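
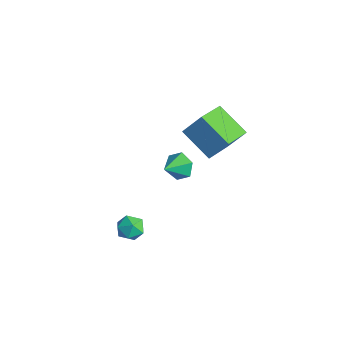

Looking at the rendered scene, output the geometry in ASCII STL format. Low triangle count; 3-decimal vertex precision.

solid 
facet normal -0.305 0.847 -0.436
outer loop
vertex -1.783 -0.172 3.494
vertex -2.239 -0.56 3.059
vertex -2.476 -0.309 3.713
endloop
endfacet
facet normal 0.300 0.007 0.954
outer loop
vertex -1.783 -0.172 3.494
vertex -2.476 -0.309 3.713
vertex -1.901 -1.5 3.541
endloop
endfacet
facet normal -0.304 0.847 -0.435
outer loop
vertex -2.476 -0.309 3.713
vertex -2.239 -0.56 3.059
vertex -2.932 -0.696 3.278
endloop
endfacet
facet normal -0.476 -0.347 0.808
outer loop
vertex -2.476 -0.309 3.713
vertex -2.932 -0.696 3.278
vertex -1.901 -1.5 3.541
endloop
endfacet
facet normal -0.304 0.848 -0.435
outer loop
vertex -2.932 -0.696 3.278
vertex -2.239 -0.56 3.059
vertex -2.695 -0.947 2.623
endloop
endfacet
facet normal -0.625 -0.778 0.072
outer loop
vertex -2.932 -0.696 3.278
vertex -2.695 -0.947 2.623
vertex -1.901 -1.5 3.541
endloop
endfacet
facet normal -0.305 0.848 -0.434
outer loop
vertex -2.695 -0.947 2.623
vertex -2.239 -0.56 3.059
vertex -2.002 -0.81 2.404
endloop
endfacet
facet normal 0.005 -0.855 -0.519
outer loop
vertex -2.695 -0.947 2.623
vertex -2.002 -0.81 2.404
vertex -1.901 -1.5 3.541
endloop
endfacet
facet normal -0.305 0.848 -0.434
outer loop
vertex -2.002 -0.81 2.404
vertex -2.239 -0.56 3.059
vertex -1.546 -0.423 2.839
endloop
endfacet
facet normal 0.781 -0.501 -0.373
outer loop
vertex -2.002 -0.81 2.404
vertex -1.546 -0.423 2.839
vertex -1.901 -1.5 3.541
endloop
endfacet
facet normal -0.306 0.847 -0.435
outer loop
vertex -1.546 -0.423 2.839
vertex -2.239 -0.56 3.059
vertex -1.783 -0.172 3.494
endloop
endfacet
facet normal 0.929 -0.070 0.363
outer loop
vertex -1.546 -0.423 2.839
vertex -1.783 -0.172 3.494
vertex -1.901 -1.5 3.541
endloop
endfacet
facet normal -0.490 0.818 -0.301
outer loop
vertex -3.921 2.419 4.614
vertex -2.463 2.941 3.657
vertex -4.395 1.731 3.516
endloop
endfacet
facet normal -0.801 -0.287 0.525
outer loop
vertex -3.537 0.299 4.043
vertex -3.921 2.419 4.614
vertex -4.395 1.731 3.516
endloop
endfacet
facet normal -0.490 0.818 -0.302
outer loop
vertex -4.395 1.731 3.516
vertex -2.463 2.941 3.657
vertex -2.937 2.252 2.559
endloop
endfacet
facet normal -0.344 -0.499 -0.796
outer loop
vertex -2.937 2.252 2.559
vertex -3.537 0.299 4.043
vertex -4.395 1.731 3.516
endloop
endfacet
facet normal 0.344 0.499 0.796
outer loop
vertex -3.921 2.419 4.614
vertex -1.605 1.509 4.184
vertex -2.463 2.941 3.657
endloop
endfacet
facet normal -0.801 -0.287 0.526
outer loop
vertex -3.063 0.988 5.141
vertex -3.921 2.419 4.614
vertex -3.537 0.299 4.043
endloop
endfacet
facet normal 0.344 0.499 0.795
outer loop
vertex -3.063 0.988 5.141
vertex -1.605 1.509 4.184
vertex -3.921 2.419 4.614
endloop
endfacet
facet normal 0.801 0.287 -0.526
outer loop
vertex -2.463 2.941 3.657
vertex -1.605 1.509 4.184
vertex -2.937 2.252 2.559
endloop
endfacet
facet normal -0.344 -0.499 -0.796
outer loop
vertex -2.079 0.821 3.086
vertex -3.537 0.299 4.043
vertex -2.937 2.252 2.559
endloop
endfacet
facet normal 0.801 0.287 -0.525
outer loop
vertex -2.937 2.252 2.559
vertex -1.605 1.509 4.184
vertex -2.079 0.821 3.086
endloop
endfacet
facet normal 0.491 -0.818 0.301
outer loop
vertex -2.079 0.821 3.086
vertex -3.063 0.988 5.141
vertex -3.537 0.299 4.043
endloop
endfacet
facet normal 0.490 -0.818 0.301
outer loop
vertex -1.605 1.509 4.184
vertex -3.063 0.988 5.141
vertex -2.079 0.821 3.086
endloop
endfacet
facet normal -0.277 0.957 0.085
outer loop
vertex -0.798 -3.127 1.12
vertex -1.367 -3.324 1.485
vertex -0.765 -3.18 1.822
endloop
endfacet
facet normal 0.434 0.899 0.047
outer loop
vertex -0.798 -3.127 1.12
vertex -0.765 -3.18 1.822
vertex -0.233 -3.416 1.425
endloop
endfacet
facet normal 0.597 0.571 -0.564
outer loop
vertex -0.798 -3.127 1.12
vertex -0.233 -3.416 1.425
vertex -0.506 -3.705 0.844
endloop
endfacet
facet normal -0.013 0.425 -0.905
outer loop
vertex -0.798 -3.127 1.12
vertex -0.506 -3.705 0.844
vertex -1.207 -3.648 0.881
endloop
endfacet
facet normal -0.553 0.665 -0.503
outer loop
vertex -0.798 -3.127 1.12
vertex -1.207 -3.648 0.881
vertex -1.367 -3.324 1.485
endloop
endfacet
facet normal 0.651 0.482 0.586
outer loop
vertex -0.233 -3.416 1.425
vertex -0.765 -3.18 1.822
vertex -0.453 -3.792 1.979
endloop
endfacet
facet normal -0.500 0.576 0.647
outer loop
vertex -0.765 -3.18 1.822
vertex -1.367 -3.324 1.485
vertex -1.154 -3.735 2.016
endloop
endfacet
facet normal -0.946 0.103 -0.306
outer loop
vertex -1.367 -3.324 1.485
vertex -1.207 -3.648 0.881
vertex -1.427 -4.024 1.435
endloop
endfacet
facet normal -0.073 -0.283 -0.956
outer loop
vertex -1.207 -3.648 0.881
vertex -0.506 -3.705 0.844
vertex -0.895 -4.26 1.038
endloop
endfacet
facet normal 0.913 -0.049 -0.405
outer loop
vertex -0.506 -3.705 0.844
vertex -0.233 -3.416 1.425
vertex -0.293 -4.116 1.375
endloop
endfacet
facet normal 0.013 -0.425 0.905
outer loop
vertex -0.862 -4.313 1.74
vertex -0.453 -3.792 1.979
vertex -1.154 -3.735 2.016
endloop
endfacet
facet normal -0.597 -0.571 0.564
outer loop
vertex -0.862 -4.313 1.74
vertex -1.154 -3.735 2.016
vertex -1.427 -4.024 1.435
endloop
endfacet
facet normal -0.434 -0.899 -0.047
outer loop
vertex -0.862 -4.313 1.74
vertex -1.427 -4.024 1.435
vertex -0.895 -4.26 1.038
endloop
endfacet
facet normal 0.277 -0.957 -0.085
outer loop
vertex -0.862 -4.313 1.74
vertex -0.895 -4.26 1.038
vertex -0.293 -4.116 1.375
endloop
endfacet
facet normal 0.553 -0.665 0.503
outer loop
vertex -0.862 -4.313 1.74
vertex -0.293 -4.116 1.375
vertex -0.453 -3.792 1.979
endloop
endfacet
facet normal 0.073 0.283 0.956
outer loop
vertex -1.154 -3.735 2.016
vertex -0.453 -3.792 1.979
vertex -0.765 -3.18 1.822
endloop
endfacet
facet normal -0.913 0.049 0.405
outer loop
vertex -1.427 -4.024 1.435
vertex -1.154 -3.735 2.016
vertex -1.367 -3.324 1.485
endloop
endfacet
facet normal -0.651 -0.482 -0.586
outer loop
vertex -0.895 -4.26 1.038
vertex -1.427 -4.024 1.435
vertex -1.207 -3.648 0.881
endloop
endfacet
facet normal 0.500 -0.576 -0.647
outer loop
vertex -0.293 -4.116 1.375
vertex -0.895 -4.26 1.038
vertex -0.506 -3.705 0.844
endloop
endfacet
facet normal 0.946 -0.103 0.306
outer loop
vertex -0.453 -3.792 1.979
vertex -0.293 -4.116 1.375
vertex -0.233 -3.416 1.425
endloop
endfacet

endsolid


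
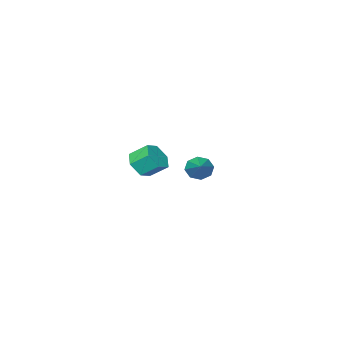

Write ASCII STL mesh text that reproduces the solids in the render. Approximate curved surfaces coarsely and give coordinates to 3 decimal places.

solid 
facet normal 0.483 -0.636 -0.602
outer loop
vertex 0.839 -4.731 -0.039
vertex 0.441 -4.293 -0.82
vertex 1.298 -3.978 -0.466
endloop
endfacet
facet normal 0.740 -0.072 0.669
outer loop
vertex 0.839 -4.731 -0.039
vertex 1.298 -3.978 -0.466
vertex 0.197 -3.884 0.762
endloop
endfacet
facet normal 0.740 -0.073 0.669
outer loop
vertex 0.197 -3.884 0.762
vertex 1.298 -3.978 -0.466
vertex 0.657 -3.132 0.335
endloop
endfacet
facet normal -0.483 0.637 0.601
outer loop
vertex 0.197 -3.884 0.762
vertex 0.657 -3.132 0.335
vertex -0.201 -3.447 -0.02
endloop
endfacet
facet normal 0.483 -0.636 -0.602
outer loop
vertex 1.298 -3.978 -0.466
vertex 0.441 -4.293 -0.82
vertex 0.901 -3.54 -1.247
endloop
endfacet
facet normal 0.777 0.629 -0.042
outer loop
vertex 1.298 -3.978 -0.466
vertex 0.901 -3.54 -1.247
vertex 0.657 -3.132 0.335
endloop
endfacet
facet normal 0.776 0.629 -0.043
outer loop
vertex 0.657 -3.132 0.335
vertex 0.901 -3.54 -1.247
vertex 0.259 -2.694 -0.447
endloop
endfacet
facet normal -0.483 0.636 0.602
outer loop
vertex 0.657 -3.132 0.335
vertex 0.259 -2.694 -0.447
vertex -0.201 -3.447 -0.02
endloop
endfacet
facet normal 0.483 -0.636 -0.601
outer loop
vertex 0.901 -3.54 -1.247
vertex 0.441 -4.293 -0.82
vertex 0.043 -3.856 -1.602
endloop
endfacet
facet normal 0.036 0.701 -0.712
outer loop
vertex 0.901 -3.54 -1.247
vertex 0.043 -3.856 -1.602
vertex 0.259 -2.694 -0.447
endloop
endfacet
facet normal 0.036 0.701 -0.712
outer loop
vertex 0.259 -2.694 -0.447
vertex 0.043 -3.856 -1.602
vertex -0.599 -3.009 -0.801
endloop
endfacet
facet normal -0.482 0.636 0.602
outer loop
vertex 0.259 -2.694 -0.447
vertex -0.599 -3.009 -0.801
vertex -0.201 -3.447 -0.02
endloop
endfacet
facet normal 0.483 -0.637 -0.601
outer loop
vertex 0.043 -3.856 -1.602
vertex 0.441 -4.293 -0.82
vertex -0.417 -4.608 -1.175
endloop
endfacet
facet normal -0.740 0.072 -0.669
outer loop
vertex 0.043 -3.856 -1.602
vertex -0.417 -4.608 -1.175
vertex -0.599 -3.009 -0.801
endloop
endfacet
facet normal -0.740 0.072 -0.669
outer loop
vertex -0.599 -3.009 -0.801
vertex -0.417 -4.608 -1.175
vertex -1.058 -3.762 -0.374
endloop
endfacet
facet normal -0.483 0.636 0.602
outer loop
vertex -0.599 -3.009 -0.801
vertex -1.058 -3.762 -0.374
vertex -0.201 -3.447 -0.02
endloop
endfacet
facet normal 0.483 -0.636 -0.602
outer loop
vertex -0.417 -4.608 -1.175
vertex 0.441 -4.293 -0.82
vertex -0.019 -5.046 -0.393
endloop
endfacet
facet normal -0.776 -0.629 0.043
outer loop
vertex -0.417 -4.608 -1.175
vertex -0.019 -5.046 -0.393
vertex -1.058 -3.762 -0.374
endloop
endfacet
facet normal -0.776 -0.629 0.042
outer loop
vertex -1.058 -3.762 -0.374
vertex -0.019 -5.046 -0.393
vertex -0.661 -4.2 0.407
endloop
endfacet
facet normal -0.483 0.636 0.602
outer loop
vertex -1.058 -3.762 -0.374
vertex -0.661 -4.2 0.407
vertex -0.201 -3.447 -0.02
endloop
endfacet
facet normal 0.482 -0.636 -0.602
outer loop
vertex -0.019 -5.046 -0.393
vertex 0.441 -4.293 -0.82
vertex 0.839 -4.731 -0.039
endloop
endfacet
facet normal -0.036 -0.701 0.712
outer loop
vertex -0.019 -5.046 -0.393
vertex 0.839 -4.731 -0.039
vertex -0.661 -4.2 0.407
endloop
endfacet
facet normal -0.036 -0.701 0.712
outer loop
vertex -0.661 -4.2 0.407
vertex 0.839 -4.731 -0.039
vertex 0.197 -3.884 0.762
endloop
endfacet
facet normal -0.483 0.636 0.601
outer loop
vertex -0.661 -4.2 0.407
vertex 0.197 -3.884 0.762
vertex -0.201 -3.447 -0.02
endloop
endfacet
facet normal -0.515 -0.744 -0.427
outer loop
vertex 1.856 2.31 0.8
vertex 1.316 2.371 1.345
vertex 1.43 2.689 0.653
endloop
endfacet
facet normal 0.604 0.415 -0.680
outer loop
vertex 1.856 2.31 0.8
vertex 1.43 2.689 0.653
vertex 2.364 3.889 2.215
endloop
endfacet
facet normal -0.514 -0.744 -0.427
outer loop
vertex 1.43 2.689 0.653
vertex 1.316 2.371 1.345
vertex 0.936 2.882 0.911
endloop
endfacet
facet normal -0.006 0.795 -0.607
outer loop
vertex 1.43 2.689 0.653
vertex 0.936 2.882 0.911
vertex 2.364 3.889 2.215
endloop
endfacet
facet normal -0.513 -0.744 -0.427
outer loop
vertex 0.936 2.882 0.911
vertex 1.316 2.371 1.345
vertex 0.665 2.775 1.423
endloop
endfacet
facet normal -0.515 0.852 -0.094
outer loop
vertex 0.936 2.882 0.911
vertex 0.665 2.775 1.423
vertex 2.364 3.889 2.215
endloop
endfacet
facet normal -0.513 -0.745 -0.426
outer loop
vertex 0.665 2.775 1.423
vertex 1.316 2.371 1.345
vertex 0.775 2.432 1.89
endloop
endfacet
facet normal -0.622 0.554 0.554
outer loop
vertex 0.665 2.775 1.423
vertex 0.775 2.432 1.89
vertex 2.364 3.889 2.215
endloop
endfacet
facet normal -0.514 -0.744 -0.427
outer loop
vertex 0.775 2.432 1.89
vertex 1.316 2.371 1.345
vertex 1.201 2.053 2.037
endloop
endfacet
facet normal -0.265 0.075 0.961
outer loop
vertex 0.775 2.432 1.89
vertex 1.201 2.053 2.037
vertex 2.364 3.889 2.215
endloop
endfacet
facet normal -0.514 -0.744 -0.427
outer loop
vertex 1.201 2.053 2.037
vertex 1.316 2.371 1.345
vertex 1.695 1.86 1.779
endloop
endfacet
facet normal 0.345 -0.304 0.888
outer loop
vertex 1.201 2.053 2.037
vertex 1.695 1.86 1.779
vertex 2.364 3.889 2.215
endloop
endfacet
facet normal -0.515 -0.744 -0.426
outer loop
vertex 1.695 1.86 1.779
vertex 1.316 2.371 1.345
vertex 1.966 1.966 1.267
endloop
endfacet
facet normal 0.853 -0.362 0.376
outer loop
vertex 1.695 1.86 1.779
vertex 1.966 1.966 1.267
vertex 2.364 3.889 2.215
endloop
endfacet
facet normal -0.515 -0.744 -0.427
outer loop
vertex 1.966 1.966 1.267
vertex 1.316 2.371 1.345
vertex 1.856 2.31 0.8
endloop
endfacet
facet normal 0.960 -0.064 -0.273
outer loop
vertex 1.966 1.966 1.267
vertex 1.856 2.31 0.8
vertex 2.364 3.889 2.215
endloop
endfacet

endsolid


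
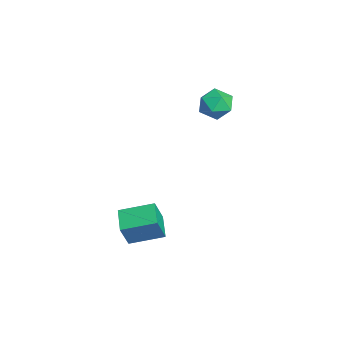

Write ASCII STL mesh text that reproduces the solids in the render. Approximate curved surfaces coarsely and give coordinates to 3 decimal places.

solid 
facet normal -0.952 0.087 0.294
outer loop
vertex -1.298 -2.174 -3.199
vertex -0.93 -0.128 -2.615
vertex -1.75 -1.63 -4.822
endloop
endfacet
facet normal -0.170 -0.948 -0.270
outer loop
vertex -0.19 -1.772 -5.305
vertex -1.298 -2.174 -3.199
vertex -1.75 -1.63 -4.822
endloop
endfacet
facet normal -0.952 0.086 0.295
outer loop
vertex -1.75 -1.63 -4.822
vertex -0.93 -0.128 -2.615
vertex -1.383 0.417 -4.237
endloop
endfacet
facet normal -0.256 0.308 -0.916
outer loop
vertex -1.383 0.417 -4.237
vertex -0.19 -1.772 -5.305
vertex -1.75 -1.63 -4.822
endloop
endfacet
facet normal 0.256 -0.308 0.916
outer loop
vertex -1.298 -2.174 -3.199
vertex 0.63 -0.27 -3.098
vertex -0.93 -0.128 -2.615
endloop
endfacet
facet normal -0.171 -0.947 -0.271
outer loop
vertex 0.263 -2.317 -3.683
vertex -1.298 -2.174 -3.199
vertex -0.19 -1.772 -5.305
endloop
endfacet
facet normal 0.256 -0.308 0.916
outer loop
vertex 0.263 -2.317 -3.683
vertex 0.63 -0.27 -3.098
vertex -1.298 -2.174 -3.199
endloop
endfacet
facet normal 0.170 0.947 0.271
outer loop
vertex -0.93 -0.128 -2.615
vertex 0.63 -0.27 -3.098
vertex -1.383 0.417 -4.237
endloop
endfacet
facet normal -0.256 0.308 -0.916
outer loop
vertex 0.178 0.274 -4.721
vertex -0.19 -1.772 -5.305
vertex -1.383 0.417 -4.237
endloop
endfacet
facet normal 0.171 0.948 0.270
outer loop
vertex -1.383 0.417 -4.237
vertex 0.63 -0.27 -3.098
vertex 0.178 0.274 -4.721
endloop
endfacet
facet normal 0.952 -0.087 -0.295
outer loop
vertex 0.178 0.274 -4.721
vertex 0.263 -2.317 -3.683
vertex -0.19 -1.772 -5.305
endloop
endfacet
facet normal 0.952 -0.087 -0.294
outer loop
vertex 0.63 -0.27 -3.098
vertex 0.263 -2.317 -3.683
vertex 0.178 0.274 -4.721
endloop
endfacet
facet normal -0.936 -0.082 0.343
outer loop
vertex -4.876 4.406 3.159
vertex -4.717 3.272 3.322
vertex -4.471 4.018 4.17
endloop
endfacet
facet normal -0.668 0.565 0.484
outer loop
vertex -4.876 4.406 3.159
vertex -4.471 4.018 4.17
vertex -4.016 4.967 3.691
endloop
endfacet
facet normal -0.481 0.866 -0.135
outer loop
vertex -4.876 4.406 3.159
vertex -4.016 4.967 3.691
vertex -3.981 4.808 2.546
endloop
endfacet
facet normal -0.633 0.406 -0.659
outer loop
vertex -4.876 4.406 3.159
vertex -3.981 4.808 2.546
vertex -4.415 3.76 2.318
endloop
endfacet
facet normal -0.914 -0.180 -0.363
outer loop
vertex -4.876 4.406 3.159
vertex -4.415 3.76 2.318
vertex -4.717 3.272 3.322
endloop
endfacet
facet normal -0.077 0.478 0.875
outer loop
vertex -4.016 4.967 3.691
vertex -4.471 4.018 4.17
vertex -3.325 4.18 4.182
endloop
endfacet
facet normal -0.510 -0.567 0.647
outer loop
vertex -4.471 4.018 4.17
vertex -4.717 3.272 3.322
vertex -3.759 3.132 3.954
endloop
endfacet
facet normal -0.475 -0.727 -0.496
outer loop
vertex -4.717 3.272 3.322
vertex -4.415 3.76 2.318
vertex -3.724 2.973 2.809
endloop
endfacet
facet normal -0.021 0.221 -0.975
outer loop
vertex -4.415 3.76 2.318
vertex -3.981 4.808 2.546
vertex -3.269 3.922 2.33
endloop
endfacet
facet normal 0.225 0.966 -0.127
outer loop
vertex -3.981 4.808 2.546
vertex -4.016 4.967 3.691
vertex -3.023 4.668 3.178
endloop
endfacet
facet normal 0.633 -0.406 0.659
outer loop
vertex -2.864 3.534 3.341
vertex -3.325 4.18 4.182
vertex -3.759 3.132 3.954
endloop
endfacet
facet normal 0.481 -0.866 0.135
outer loop
vertex -2.864 3.534 3.341
vertex -3.759 3.132 3.954
vertex -3.724 2.973 2.809
endloop
endfacet
facet normal 0.668 -0.565 -0.484
outer loop
vertex -2.864 3.534 3.341
vertex -3.724 2.973 2.809
vertex -3.269 3.922 2.33
endloop
endfacet
facet normal 0.936 0.082 -0.343
outer loop
vertex -2.864 3.534 3.341
vertex -3.269 3.922 2.33
vertex -3.023 4.668 3.178
endloop
endfacet
facet normal 0.914 0.180 0.363
outer loop
vertex -2.864 3.534 3.341
vertex -3.023 4.668 3.178
vertex -3.325 4.18 4.182
endloop
endfacet
facet normal 0.021 -0.221 0.975
outer loop
vertex -3.759 3.132 3.954
vertex -3.325 4.18 4.182
vertex -4.471 4.018 4.17
endloop
endfacet
facet normal -0.225 -0.966 0.127
outer loop
vertex -3.724 2.973 2.809
vertex -3.759 3.132 3.954
vertex -4.717 3.272 3.322
endloop
endfacet
facet normal 0.077 -0.478 -0.875
outer loop
vertex -3.269 3.922 2.33
vertex -3.724 2.973 2.809
vertex -4.415 3.76 2.318
endloop
endfacet
facet normal 0.510 0.567 -0.647
outer loop
vertex -3.023 4.668 3.178
vertex -3.269 3.922 2.33
vertex -3.981 4.808 2.546
endloop
endfacet
facet normal 0.475 0.727 0.496
outer loop
vertex -3.325 4.18 4.182
vertex -3.023 4.668 3.178
vertex -4.016 4.967 3.691
endloop
endfacet

endsolid


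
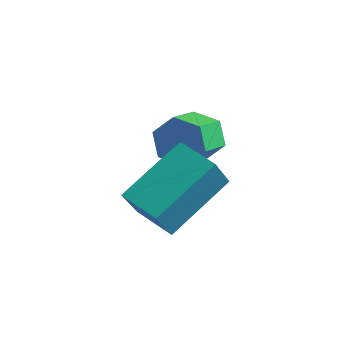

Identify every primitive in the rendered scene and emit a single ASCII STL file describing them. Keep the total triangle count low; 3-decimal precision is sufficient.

solid 
facet normal -0.221 0.895 -0.387
outer loop
vertex -1.128 1.351 0.277
vertex -1.493 1.547 0.938
vertex -0.732 1.698 0.853
endloop
endfacet
facet normal 0.833 -0.033 -0.553
outer loop
vertex -1.128 1.351 0.277
vertex -0.732 1.698 0.853
vertex -0.862 0.277 0.741
endloop
endfacet
facet normal 0.833 -0.033 -0.552
outer loop
vertex -0.862 0.277 0.741
vertex -0.732 1.698 0.853
vertex -0.467 0.624 1.317
endloop
endfacet
facet normal 0.221 -0.895 0.387
outer loop
vertex -0.862 0.277 0.741
vertex -0.467 0.624 1.317
vertex -1.227 0.473 1.402
endloop
endfacet
facet normal -0.221 0.895 -0.387
outer loop
vertex -0.732 1.698 0.853
vertex -1.493 1.547 0.938
vertex -1.097 1.894 1.514
endloop
endfacet
facet normal 0.856 0.368 0.363
outer loop
vertex -0.732 1.698 0.853
vertex -1.097 1.894 1.514
vertex -0.467 0.624 1.317
endloop
endfacet
facet normal 0.856 0.368 0.363
outer loop
vertex -0.467 0.624 1.317
vertex -1.097 1.894 1.514
vertex -0.832 0.82 1.978
endloop
endfacet
facet normal 0.221 -0.895 0.387
outer loop
vertex -0.467 0.624 1.317
vertex -0.832 0.82 1.978
vertex -1.227 0.473 1.402
endloop
endfacet
facet normal -0.221 0.895 -0.387
outer loop
vertex -1.097 1.894 1.514
vertex -1.493 1.547 0.938
vertex -1.858 1.743 1.599
endloop
endfacet
facet normal 0.023 0.401 0.916
outer loop
vertex -1.097 1.894 1.514
vertex -1.858 1.743 1.599
vertex -0.832 0.82 1.978
endloop
endfacet
facet normal 0.023 0.401 0.916
outer loop
vertex -0.832 0.82 1.978
vertex -1.858 1.743 1.599
vertex -1.592 0.669 2.063
endloop
endfacet
facet normal 0.221 -0.895 0.387
outer loop
vertex -0.832 0.82 1.978
vertex -1.592 0.669 2.063
vertex -1.227 0.473 1.402
endloop
endfacet
facet normal -0.221 0.895 -0.387
outer loop
vertex -1.858 1.743 1.599
vertex -1.493 1.547 0.938
vertex -2.253 1.396 1.023
endloop
endfacet
facet normal -0.833 0.032 0.552
outer loop
vertex -1.858 1.743 1.599
vertex -2.253 1.396 1.023
vertex -1.592 0.669 2.063
endloop
endfacet
facet normal -0.833 0.033 0.553
outer loop
vertex -1.592 0.669 2.063
vertex -2.253 1.396 1.023
vertex -1.988 0.322 1.487
endloop
endfacet
facet normal 0.221 -0.895 0.387
outer loop
vertex -1.592 0.669 2.063
vertex -1.988 0.322 1.487
vertex -1.227 0.473 1.402
endloop
endfacet
facet normal -0.221 0.895 -0.387
outer loop
vertex -2.253 1.396 1.023
vertex -1.493 1.547 0.938
vertex -1.888 1.2 0.362
endloop
endfacet
facet normal -0.856 -0.368 -0.363
outer loop
vertex -2.253 1.396 1.023
vertex -1.888 1.2 0.362
vertex -1.988 0.322 1.487
endloop
endfacet
facet normal -0.856 -0.368 -0.363
outer loop
vertex -1.988 0.322 1.487
vertex -1.888 1.2 0.362
vertex -1.623 0.126 0.826
endloop
endfacet
facet normal 0.221 -0.895 0.387
outer loop
vertex -1.988 0.322 1.487
vertex -1.623 0.126 0.826
vertex -1.227 0.473 1.402
endloop
endfacet
facet normal -0.221 0.895 -0.387
outer loop
vertex -1.888 1.2 0.362
vertex -1.493 1.547 0.938
vertex -1.128 1.351 0.277
endloop
endfacet
facet normal -0.023 -0.401 -0.916
outer loop
vertex -1.888 1.2 0.362
vertex -1.128 1.351 0.277
vertex -1.623 0.126 0.826
endloop
endfacet
facet normal -0.023 -0.401 -0.916
outer loop
vertex -1.623 0.126 0.826
vertex -1.128 1.351 0.277
vertex -0.862 0.277 0.741
endloop
endfacet
facet normal 0.221 -0.895 0.387
outer loop
vertex -1.623 0.126 0.826
vertex -0.862 0.277 0.741
vertex -1.227 0.473 1.402
endloop
endfacet
facet normal -0.985 0.049 0.167
outer loop
vertex -0.679 -2.204 1.15
vertex -0.4 -0.41 2.264
vertex -0.832 -1.49 0.038
endloop
endfacet
facet normal -0.131 -0.842 -0.523
outer loop
vertex 0.36 -1.55 -0.164
vertex -0.679 -2.204 1.15
vertex -0.832 -1.49 0.038
endloop
endfacet
facet normal -0.985 0.049 0.167
outer loop
vertex -0.832 -1.49 0.038
vertex -0.4 -0.41 2.264
vertex -0.553 0.304 1.152
endloop
endfacet
facet normal -0.115 0.537 -0.836
outer loop
vertex -0.553 0.304 1.152
vertex 0.36 -1.55 -0.164
vertex -0.832 -1.49 0.038
endloop
endfacet
facet normal 0.115 -0.537 0.836
outer loop
vertex -0.679 -2.204 1.15
vertex 0.792 -0.47 2.062
vertex -0.4 -0.41 2.264
endloop
endfacet
facet normal -0.131 -0.842 -0.523
outer loop
vertex 0.513 -2.264 0.948
vertex -0.679 -2.204 1.15
vertex 0.36 -1.55 -0.164
endloop
endfacet
facet normal 0.115 -0.537 0.836
outer loop
vertex 0.513 -2.264 0.948
vertex 0.792 -0.47 2.062
vertex -0.679 -2.204 1.15
endloop
endfacet
facet normal 0.131 0.842 0.523
outer loop
vertex -0.4 -0.41 2.264
vertex 0.792 -0.47 2.062
vertex -0.553 0.304 1.152
endloop
endfacet
facet normal -0.115 0.537 -0.836
outer loop
vertex 0.639 0.244 0.95
vertex 0.36 -1.55 -0.164
vertex -0.553 0.304 1.152
endloop
endfacet
facet normal 0.131 0.842 0.523
outer loop
vertex -0.553 0.304 1.152
vertex 0.792 -0.47 2.062
vertex 0.639 0.244 0.95
endloop
endfacet
facet normal 0.985 -0.049 -0.167
outer loop
vertex 0.639 0.244 0.95
vertex 0.513 -2.264 0.948
vertex 0.36 -1.55 -0.164
endloop
endfacet
facet normal 0.985 -0.049 -0.167
outer loop
vertex 0.792 -0.47 2.062
vertex 0.513 -2.264 0.948
vertex 0.639 0.244 0.95
endloop
endfacet

endsolid


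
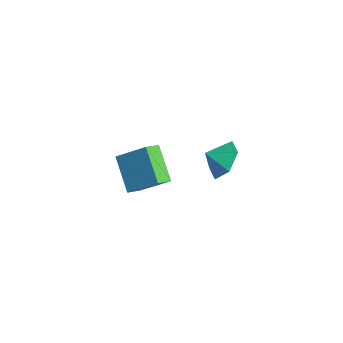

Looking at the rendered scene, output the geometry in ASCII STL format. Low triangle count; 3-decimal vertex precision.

solid 
facet normal 0.337 0.738 -0.585
outer loop
vertex 3.261 2.921 3.31
vertex 2.235 3.204 3.076
vertex 2.742 3.65 3.931
endloop
endfacet
facet normal 0.375 -0.432 0.820
outer loop
vertex 3.261 2.921 3.31
vertex 2.742 3.65 3.931
vertex 1.885 2.436 3.684
endloop
endfacet
facet normal 0.336 0.738 -0.585
outer loop
vertex 2.742 3.65 3.931
vertex 2.235 3.204 3.076
vertex 1.716 3.933 3.698
endloop
endfacet
facet normal -0.231 -0.035 0.972
outer loop
vertex 2.742 3.65 3.931
vertex 1.716 3.933 3.698
vertex 1.885 2.436 3.684
endloop
endfacet
facet normal 0.337 0.738 -0.584
outer loop
vertex 1.716 3.933 3.698
vertex 2.235 3.204 3.076
vertex 1.209 3.487 2.842
endloop
endfacet
facet normal -0.833 -0.099 0.545
outer loop
vertex 1.716 3.933 3.698
vertex 1.209 3.487 2.842
vertex 1.885 2.436 3.684
endloop
endfacet
facet normal 0.337 0.737 -0.585
outer loop
vertex 1.209 3.487 2.842
vertex 2.235 3.204 3.076
vertex 1.728 2.757 2.221
endloop
endfacet
facet normal -0.828 -0.560 -0.034
outer loop
vertex 1.209 3.487 2.842
vertex 1.728 2.757 2.221
vertex 1.885 2.436 3.684
endloop
endfacet
facet normal 0.336 0.738 -0.585
outer loop
vertex 1.728 2.757 2.221
vertex 2.235 3.204 3.076
vertex 2.754 2.475 2.454
endloop
endfacet
facet normal -0.221 -0.957 -0.186
outer loop
vertex 1.728 2.757 2.221
vertex 2.754 2.475 2.454
vertex 1.885 2.436 3.684
endloop
endfacet
facet normal 0.337 0.738 -0.584
outer loop
vertex 2.754 2.475 2.454
vertex 2.235 3.204 3.076
vertex 3.261 2.921 3.31
endloop
endfacet
facet normal 0.380 -0.893 0.240
outer loop
vertex 2.754 2.475 2.454
vertex 3.261 2.921 3.31
vertex 1.885 2.436 3.684
endloop
endfacet
facet normal -0.544 -0.555 -0.630
outer loop
vertex -4.401 0.935 -1.764
vertex -4.669 1.777 -2.274
vertex -2.704 0.708 -3.031
endloop
endfacet
facet normal 0.263 -0.825 0.500
outer loop
vertex -1.611 1.823 -1.766
vertex -4.401 0.935 -1.764
vertex -2.704 0.708 -3.031
endloop
endfacet
facet normal -0.544 -0.555 -0.630
outer loop
vertex -2.704 0.708 -3.031
vertex -4.669 1.777 -2.274
vertex -2.972 1.55 -3.541
endloop
endfacet
facet normal 0.797 -0.107 -0.595
outer loop
vertex -2.972 1.55 -3.541
vertex -1.611 1.823 -1.766
vertex -2.704 0.708 -3.031
endloop
endfacet
facet normal -0.797 0.107 0.595
outer loop
vertex -4.401 0.935 -1.764
vertex -3.576 2.892 -1.009
vertex -4.669 1.777 -2.274
endloop
endfacet
facet normal 0.263 -0.825 0.500
outer loop
vertex -3.308 2.05 -0.499
vertex -4.401 0.935 -1.764
vertex -1.611 1.823 -1.766
endloop
endfacet
facet normal -0.797 0.107 0.595
outer loop
vertex -3.308 2.05 -0.499
vertex -3.576 2.892 -1.009
vertex -4.401 0.935 -1.764
endloop
endfacet
facet normal -0.263 0.825 -0.500
outer loop
vertex -4.669 1.777 -2.274
vertex -3.576 2.892 -1.009
vertex -2.972 1.55 -3.541
endloop
endfacet
facet normal 0.797 -0.107 -0.595
outer loop
vertex -1.879 2.665 -2.276
vertex -1.611 1.823 -1.766
vertex -2.972 1.55 -3.541
endloop
endfacet
facet normal -0.263 0.825 -0.500
outer loop
vertex -2.972 1.55 -3.541
vertex -3.576 2.892 -1.009
vertex -1.879 2.665 -2.276
endloop
endfacet
facet normal 0.544 0.555 0.630
outer loop
vertex -1.879 2.665 -2.276
vertex -3.308 2.05 -0.499
vertex -1.611 1.823 -1.766
endloop
endfacet
facet normal 0.544 0.555 0.630
outer loop
vertex -3.576 2.892 -1.009
vertex -3.308 2.05 -0.499
vertex -1.879 2.665 -2.276
endloop
endfacet

endsolid


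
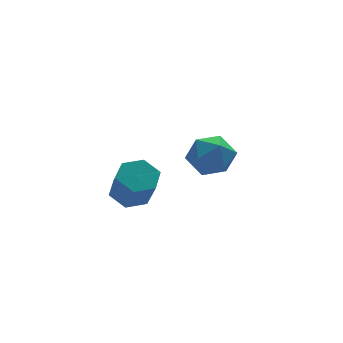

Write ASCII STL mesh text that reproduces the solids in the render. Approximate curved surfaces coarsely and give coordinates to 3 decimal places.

solid 
facet normal -0.010 0.550 -0.835
outer loop
vertex -1.959 -2.841 0.391
vertex -2.879 -2.859 0.39
vertex -2.433 -2.185 0.829
endloop
endfacet
facet normal 0.857 0.435 0.276
outer loop
vertex -1.959 -2.841 0.391
vertex -2.433 -2.185 0.829
vertex -1.941 -3.842 1.911
endloop
endfacet
facet normal 0.857 0.435 0.277
outer loop
vertex -1.941 -3.842 1.911
vertex -2.433 -2.185 0.829
vertex -2.415 -3.187 2.349
endloop
endfacet
facet normal 0.010 -0.551 0.835
outer loop
vertex -1.941 -3.842 1.911
vertex -2.415 -3.187 2.349
vertex -2.861 -3.861 1.91
endloop
endfacet
facet normal -0.010 0.550 -0.835
outer loop
vertex -2.433 -2.185 0.829
vertex -2.879 -2.859 0.39
vertex -3.353 -2.203 0.828
endloop
endfacet
facet normal -0.017 0.835 0.550
outer loop
vertex -2.433 -2.185 0.829
vertex -3.353 -2.203 0.828
vertex -2.415 -3.187 2.349
endloop
endfacet
facet normal -0.017 0.835 0.550
outer loop
vertex -2.415 -3.187 2.349
vertex -3.353 -2.203 0.828
vertex -3.334 -3.205 2.348
endloop
endfacet
facet normal 0.010 -0.550 0.835
outer loop
vertex -2.415 -3.187 2.349
vertex -3.334 -3.205 2.348
vertex -2.861 -3.861 1.91
endloop
endfacet
facet normal -0.010 0.550 -0.835
outer loop
vertex -3.353 -2.203 0.828
vertex -2.879 -2.859 0.39
vertex -3.799 -2.878 0.389
endloop
endfacet
facet normal -0.875 0.400 0.274
outer loop
vertex -3.353 -2.203 0.828
vertex -3.799 -2.878 0.389
vertex -3.334 -3.205 2.348
endloop
endfacet
facet normal -0.874 0.401 0.274
outer loop
vertex -3.334 -3.205 2.348
vertex -3.799 -2.878 0.389
vertex -3.781 -3.879 1.909
endloop
endfacet
facet normal 0.010 -0.550 0.835
outer loop
vertex -3.334 -3.205 2.348
vertex -3.781 -3.879 1.909
vertex -2.861 -3.861 1.91
endloop
endfacet
facet normal -0.010 0.551 -0.835
outer loop
vertex -3.799 -2.878 0.389
vertex -2.879 -2.859 0.39
vertex -3.325 -3.533 -0.049
endloop
endfacet
facet normal -0.857 -0.435 -0.276
outer loop
vertex -3.799 -2.878 0.389
vertex -3.325 -3.533 -0.049
vertex -3.781 -3.879 1.909
endloop
endfacet
facet normal -0.857 -0.435 -0.276
outer loop
vertex -3.781 -3.879 1.909
vertex -3.325 -3.533 -0.049
vertex -3.307 -4.535 1.471
endloop
endfacet
facet normal 0.010 -0.550 0.835
outer loop
vertex -3.781 -3.879 1.909
vertex -3.307 -4.535 1.471
vertex -2.861 -3.861 1.91
endloop
endfacet
facet normal -0.010 0.550 -0.835
outer loop
vertex -3.325 -3.533 -0.049
vertex -2.879 -2.859 0.39
vertex -2.406 -3.515 -0.048
endloop
endfacet
facet normal 0.017 -0.835 -0.550
outer loop
vertex -3.325 -3.533 -0.049
vertex -2.406 -3.515 -0.048
vertex -3.307 -4.535 1.471
endloop
endfacet
facet normal 0.017 -0.835 -0.550
outer loop
vertex -3.307 -4.535 1.471
vertex -2.406 -3.515 -0.048
vertex -2.387 -4.517 1.472
endloop
endfacet
facet normal 0.010 -0.550 0.835
outer loop
vertex -3.307 -4.535 1.471
vertex -2.387 -4.517 1.472
vertex -2.861 -3.861 1.91
endloop
endfacet
facet normal -0.010 0.550 -0.835
outer loop
vertex -2.406 -3.515 -0.048
vertex -2.879 -2.859 0.39
vertex -1.959 -2.841 0.391
endloop
endfacet
facet normal 0.874 -0.401 -0.275
outer loop
vertex -2.406 -3.515 -0.048
vertex -1.959 -2.841 0.391
vertex -2.387 -4.517 1.472
endloop
endfacet
facet normal 0.875 -0.400 -0.274
outer loop
vertex -2.387 -4.517 1.472
vertex -1.959 -2.841 0.391
vertex -1.941 -3.842 1.911
endloop
endfacet
facet normal 0.010 -0.550 0.835
outer loop
vertex -2.387 -4.517 1.472
vertex -1.941 -3.842 1.911
vertex -2.861 -3.861 1.91
endloop
endfacet
facet normal -0.507 0.785 -0.357
outer loop
vertex 1.93 1.665 -1.715
vertex 1.044 1.446 -0.937
vertex 1.948 2.171 -0.628
endloop
endfacet
facet normal 0.197 0.888 -0.416
outer loop
vertex 1.93 1.665 -1.715
vertex 1.948 2.171 -0.628
vertex 2.956 1.726 -1.1
endloop
endfacet
facet normal 0.465 0.356 -0.811
outer loop
vertex 1.93 1.665 -1.715
vertex 2.956 1.726 -1.1
vertex 2.676 0.727 -1.699
endloop
endfacet
facet normal -0.073 -0.075 -0.994
outer loop
vertex 1.93 1.665 -1.715
vertex 2.676 0.727 -1.699
vertex 1.494 0.554 -1.599
endloop
endfacet
facet normal -0.674 0.190 -0.714
outer loop
vertex 1.93 1.665 -1.715
vertex 1.494 0.554 -1.599
vertex 1.044 1.446 -0.937
endloop
endfacet
facet normal 0.483 0.844 0.235
outer loop
vertex 2.956 1.726 -1.1
vertex 1.948 2.171 -0.628
vertex 2.706 1.546 0.059
endloop
endfacet
facet normal -0.657 0.677 0.333
outer loop
vertex 1.948 2.171 -0.628
vertex 1.044 1.446 -0.937
vertex 1.524 1.373 0.159
endloop
endfacet
facet normal -0.927 -0.286 -0.244
outer loop
vertex 1.044 1.446 -0.937
vertex 1.494 0.554 -1.599
vertex 1.244 0.374 -0.44
endloop
endfacet
facet normal 0.045 -0.714 -0.699
outer loop
vertex 1.494 0.554 -1.599
vertex 2.676 0.727 -1.699
vertex 2.252 -0.071 -0.912
endloop
endfacet
facet normal 0.916 -0.016 -0.402
outer loop
vertex 2.676 0.727 -1.699
vertex 2.956 1.726 -1.1
vertex 3.156 0.654 -0.603
endloop
endfacet
facet normal 0.073 0.075 0.994
outer loop
vertex 2.27 0.435 0.175
vertex 2.706 1.546 0.059
vertex 1.524 1.373 0.159
endloop
endfacet
facet normal -0.465 -0.356 0.811
outer loop
vertex 2.27 0.435 0.175
vertex 1.524 1.373 0.159
vertex 1.244 0.374 -0.44
endloop
endfacet
facet normal -0.197 -0.888 0.416
outer loop
vertex 2.27 0.435 0.175
vertex 1.244 0.374 -0.44
vertex 2.252 -0.071 -0.912
endloop
endfacet
facet normal 0.507 -0.785 0.357
outer loop
vertex 2.27 0.435 0.175
vertex 2.252 -0.071 -0.912
vertex 3.156 0.654 -0.603
endloop
endfacet
facet normal 0.674 -0.190 0.714
outer loop
vertex 2.27 0.435 0.175
vertex 3.156 0.654 -0.603
vertex 2.706 1.546 0.059
endloop
endfacet
facet normal -0.045 0.714 0.699
outer loop
vertex 1.524 1.373 0.159
vertex 2.706 1.546 0.059
vertex 1.948 2.171 -0.628
endloop
endfacet
facet normal -0.916 0.016 0.402
outer loop
vertex 1.244 0.374 -0.44
vertex 1.524 1.373 0.159
vertex 1.044 1.446 -0.937
endloop
endfacet
facet normal -0.483 -0.844 -0.235
outer loop
vertex 2.252 -0.071 -0.912
vertex 1.244 0.374 -0.44
vertex 1.494 0.554 -1.599
endloop
endfacet
facet normal 0.657 -0.677 -0.333
outer loop
vertex 3.156 0.654 -0.603
vertex 2.252 -0.071 -0.912
vertex 2.676 0.727 -1.699
endloop
endfacet
facet normal 0.927 0.286 0.244
outer loop
vertex 2.706 1.546 0.059
vertex 3.156 0.654 -0.603
vertex 2.956 1.726 -1.1
endloop
endfacet

endsolid


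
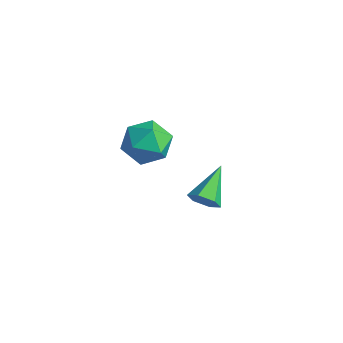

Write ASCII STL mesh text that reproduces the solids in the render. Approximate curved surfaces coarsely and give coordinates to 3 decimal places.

solid 
facet normal 0.371 0.862 -0.346
outer loop
vertex -2.283 2.84 0.135
vertex -2.981 3.23 0.358
vertex -2.349 3.173 0.893
endloop
endfacet
facet normal 0.893 0.436 -0.114
outer loop
vertex -2.283 2.84 0.135
vertex -2.349 3.173 0.893
vertex -1.997 2.427 0.797
endloop
endfacet
facet normal 0.859 -0.175 -0.481
outer loop
vertex -2.283 2.84 0.135
vertex -1.997 2.427 0.797
vertex -2.412 2.022 0.203
endloop
endfacet
facet normal 0.316 -0.128 -0.940
outer loop
vertex -2.283 2.84 0.135
vertex -2.412 2.022 0.203
vertex -3.021 2.518 -0.069
endloop
endfacet
facet normal 0.013 0.514 -0.858
outer loop
vertex -2.283 2.84 0.135
vertex -3.021 2.518 -0.069
vertex -2.981 3.23 0.358
endloop
endfacet
facet normal 0.768 0.289 0.572
outer loop
vertex -1.997 2.427 0.797
vertex -2.349 3.173 0.893
vertex -2.519 2.562 1.429
endloop
endfacet
facet normal -0.078 0.977 0.196
outer loop
vertex -2.349 3.173 0.893
vertex -2.981 3.23 0.358
vertex -3.128 3.058 1.157
endloop
endfacet
facet normal -0.656 0.415 -0.630
outer loop
vertex -2.981 3.23 0.358
vertex -3.021 2.518 -0.069
vertex -3.543 2.653 0.563
endloop
endfacet
facet normal -0.167 -0.624 -0.764
outer loop
vertex -3.021 2.518 -0.069
vertex -2.412 2.022 0.203
vertex -3.191 1.907 0.467
endloop
endfacet
facet normal 0.713 -0.701 -0.020
outer loop
vertex -2.412 2.022 0.203
vertex -1.997 2.427 0.797
vertex -2.559 1.85 1.002
endloop
endfacet
facet normal -0.316 0.128 0.940
outer loop
vertex -3.257 2.24 1.225
vertex -2.519 2.562 1.429
vertex -3.128 3.058 1.157
endloop
endfacet
facet normal -0.859 0.175 0.481
outer loop
vertex -3.257 2.24 1.225
vertex -3.128 3.058 1.157
vertex -3.543 2.653 0.563
endloop
endfacet
facet normal -0.893 -0.436 0.114
outer loop
vertex -3.257 2.24 1.225
vertex -3.543 2.653 0.563
vertex -3.191 1.907 0.467
endloop
endfacet
facet normal -0.371 -0.862 0.346
outer loop
vertex -3.257 2.24 1.225
vertex -3.191 1.907 0.467
vertex -2.559 1.85 1.002
endloop
endfacet
facet normal -0.013 -0.514 0.858
outer loop
vertex -3.257 2.24 1.225
vertex -2.559 1.85 1.002
vertex -2.519 2.562 1.429
endloop
endfacet
facet normal 0.167 0.624 0.764
outer loop
vertex -3.128 3.058 1.157
vertex -2.519 2.562 1.429
vertex -2.349 3.173 0.893
endloop
endfacet
facet normal -0.713 0.701 0.020
outer loop
vertex -3.543 2.653 0.563
vertex -3.128 3.058 1.157
vertex -2.981 3.23 0.358
endloop
endfacet
facet normal -0.768 -0.289 -0.572
outer loop
vertex -3.191 1.907 0.467
vertex -3.543 2.653 0.563
vertex -3.021 2.518 -0.069
endloop
endfacet
facet normal 0.078 -0.977 -0.196
outer loop
vertex -2.559 1.85 1.002
vertex -3.191 1.907 0.467
vertex -2.412 2.022 0.203
endloop
endfacet
facet normal 0.656 -0.415 0.630
outer loop
vertex -2.519 2.562 1.429
vertex -2.559 1.85 1.002
vertex -1.997 2.427 0.797
endloop
endfacet
facet normal 0.371 -0.797 -0.476
outer loop
vertex 1.167 1.707 1.326
vertex 0.749 1.675 1.054
vertex 1.133 1.951 0.891
endloop
endfacet
facet normal 0.760 0.590 0.272
outer loop
vertex 1.167 1.707 1.326
vertex 1.133 1.951 0.891
vertex 0.271 2.705 1.666
endloop
endfacet
facet normal 0.372 -0.798 -0.474
outer loop
vertex 1.133 1.951 0.891
vertex 0.749 1.675 1.054
vertex 0.715 1.918 0.618
endloop
endfacet
facet normal 0.265 0.822 -0.505
outer loop
vertex 1.133 1.951 0.891
vertex 0.715 1.918 0.618
vertex 0.271 2.705 1.666
endloop
endfacet
facet normal 0.371 -0.799 -0.474
outer loop
vertex 0.715 1.918 0.618
vertex 0.749 1.675 1.054
vertex 0.331 1.643 0.781
endloop
endfacet
facet normal -0.612 0.485 -0.624
outer loop
vertex 0.715 1.918 0.618
vertex 0.331 1.643 0.781
vertex 0.271 2.705 1.666
endloop
endfacet
facet normal 0.371 -0.799 -0.474
outer loop
vertex 0.331 1.643 0.781
vertex 0.749 1.675 1.054
vertex 0.365 1.4 1.217
endloop
endfacet
facet normal -0.996 -0.083 0.032
outer loop
vertex 0.331 1.643 0.781
vertex 0.365 1.4 1.217
vertex 0.271 2.705 1.666
endloop
endfacet
facet normal 0.370 -0.798 -0.475
outer loop
vertex 0.365 1.4 1.217
vertex 0.749 1.675 1.054
vertex 0.783 1.432 1.489
endloop
endfacet
facet normal -0.501 -0.314 0.807
outer loop
vertex 0.365 1.4 1.217
vertex 0.783 1.432 1.489
vertex 0.271 2.705 1.666
endloop
endfacet
facet normal 0.370 -0.798 -0.475
outer loop
vertex 0.783 1.432 1.489
vertex 0.749 1.675 1.054
vertex 1.167 1.707 1.326
endloop
endfacet
facet normal 0.377 0.023 0.926
outer loop
vertex 0.783 1.432 1.489
vertex 1.167 1.707 1.326
vertex 0.271 2.705 1.666
endloop
endfacet

endsolid


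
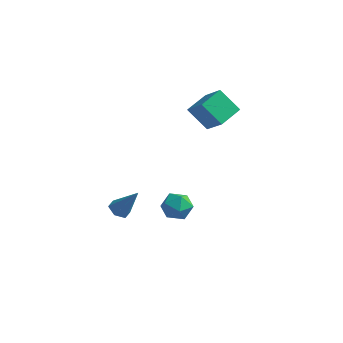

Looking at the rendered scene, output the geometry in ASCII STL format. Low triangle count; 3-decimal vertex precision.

solid 
facet normal -0.670 0.347 -0.656
outer loop
vertex 2.474 3.255 2.817
vertex 2.879 4.849 3.246
vertex 3.767 3.279 1.508
endloop
endfacet
facet normal -0.238 -0.938 -0.252
outer loop
vertex 5.021 2.631 2.734
vertex 2.474 3.255 2.817
vertex 3.767 3.279 1.508
endloop
endfacet
facet normal -0.671 0.346 -0.656
outer loop
vertex 3.767 3.279 1.508
vertex 2.879 4.849 3.246
vertex 4.171 4.874 1.937
endloop
endfacet
facet normal 0.703 0.013 -0.712
outer loop
vertex 4.171 4.874 1.937
vertex 5.021 2.631 2.734
vertex 3.767 3.279 1.508
endloop
endfacet
facet normal -0.702 -0.013 0.712
outer loop
vertex 2.474 3.255 2.817
vertex 4.133 4.201 4.472
vertex 2.879 4.849 3.246
endloop
endfacet
facet normal -0.238 -0.938 -0.253
outer loop
vertex 3.729 2.606 4.043
vertex 2.474 3.255 2.817
vertex 5.021 2.631 2.734
endloop
endfacet
facet normal -0.702 -0.014 0.712
outer loop
vertex 3.729 2.606 4.043
vertex 4.133 4.201 4.472
vertex 2.474 3.255 2.817
endloop
endfacet
facet normal 0.238 0.938 0.253
outer loop
vertex 2.879 4.849 3.246
vertex 4.133 4.201 4.472
vertex 4.171 4.874 1.937
endloop
endfacet
facet normal 0.702 0.013 -0.712
outer loop
vertex 5.426 4.225 3.163
vertex 5.021 2.631 2.734
vertex 4.171 4.874 1.937
endloop
endfacet
facet normal 0.238 0.938 0.253
outer loop
vertex 4.171 4.874 1.937
vertex 4.133 4.201 4.472
vertex 5.426 4.225 3.163
endloop
endfacet
facet normal 0.671 -0.347 0.655
outer loop
vertex 5.426 4.225 3.163
vertex 3.729 2.606 4.043
vertex 5.021 2.631 2.734
endloop
endfacet
facet normal 0.671 -0.346 0.656
outer loop
vertex 4.133 4.201 4.472
vertex 3.729 2.606 4.043
vertex 5.426 4.225 3.163
endloop
endfacet
facet normal -0.334 -0.153 0.930
outer loop
vertex 2.817 0.301 -2.569
vertex 3.044 -0.733 -2.658
vertex 3.775 -0.058 -2.284
endloop
endfacet
facet normal -0.067 0.504 0.861
outer loop
vertex 2.817 0.301 -2.569
vertex 3.775 -0.058 -2.284
vertex 3.688 0.852 -2.824
endloop
endfacet
facet normal -0.429 0.836 0.343
outer loop
vertex 2.817 0.301 -2.569
vertex 3.688 0.852 -2.824
vertex 2.904 0.74 -3.531
endloop
endfacet
facet normal -0.919 0.383 0.092
outer loop
vertex 2.817 0.301 -2.569
vertex 2.904 0.74 -3.531
vertex 2.506 -0.239 -3.429
endloop
endfacet
facet normal -0.861 -0.228 0.455
outer loop
vertex 2.817 0.301 -2.569
vertex 2.506 -0.239 -3.429
vertex 3.044 -0.733 -2.658
endloop
endfacet
facet normal 0.613 0.446 0.652
outer loop
vertex 3.688 0.852 -2.824
vertex 3.775 -0.058 -2.284
vertex 4.454 0.159 -3.071
endloop
endfacet
facet normal 0.181 -0.620 0.764
outer loop
vertex 3.775 -0.058 -2.284
vertex 3.044 -0.733 -2.658
vertex 4.056 -0.82 -2.969
endloop
endfacet
facet normal -0.672 -0.741 -0.006
outer loop
vertex 3.044 -0.733 -2.658
vertex 2.506 -0.239 -3.429
vertex 3.272 -0.932 -3.676
endloop
endfacet
facet normal -0.766 0.250 -0.592
outer loop
vertex 2.506 -0.239 -3.429
vertex 2.904 0.74 -3.531
vertex 3.185 -0.022 -4.216
endloop
endfacet
facet normal 0.027 0.982 -0.186
outer loop
vertex 2.904 0.74 -3.531
vertex 3.688 0.852 -2.824
vertex 3.916 0.653 -3.842
endloop
endfacet
facet normal 0.919 -0.383 -0.092
outer loop
vertex 4.143 -0.381 -3.931
vertex 4.454 0.159 -3.071
vertex 4.056 -0.82 -2.969
endloop
endfacet
facet normal 0.429 -0.836 -0.343
outer loop
vertex 4.143 -0.381 -3.931
vertex 4.056 -0.82 -2.969
vertex 3.272 -0.932 -3.676
endloop
endfacet
facet normal 0.067 -0.504 -0.861
outer loop
vertex 4.143 -0.381 -3.931
vertex 3.272 -0.932 -3.676
vertex 3.185 -0.022 -4.216
endloop
endfacet
facet normal 0.334 0.153 -0.930
outer loop
vertex 4.143 -0.381 -3.931
vertex 3.185 -0.022 -4.216
vertex 3.916 0.653 -3.842
endloop
endfacet
facet normal 0.861 0.228 -0.455
outer loop
vertex 4.143 -0.381 -3.931
vertex 3.916 0.653 -3.842
vertex 4.454 0.159 -3.071
endloop
endfacet
facet normal 0.766 -0.250 0.592
outer loop
vertex 4.056 -0.82 -2.969
vertex 4.454 0.159 -3.071
vertex 3.775 -0.058 -2.284
endloop
endfacet
facet normal -0.027 -0.982 0.186
outer loop
vertex 3.272 -0.932 -3.676
vertex 4.056 -0.82 -2.969
vertex 3.044 -0.733 -2.658
endloop
endfacet
facet normal -0.613 -0.446 -0.652
outer loop
vertex 3.185 -0.022 -4.216
vertex 3.272 -0.932 -3.676
vertex 2.506 -0.239 -3.429
endloop
endfacet
facet normal -0.181 0.620 -0.764
outer loop
vertex 3.916 0.653 -3.842
vertex 3.185 -0.022 -4.216
vertex 2.904 0.74 -3.531
endloop
endfacet
facet normal 0.672 0.741 0.006
outer loop
vertex 4.454 0.159 -3.071
vertex 3.916 0.653 -3.842
vertex 3.688 0.852 -2.824
endloop
endfacet
facet normal -0.552 -0.101 -0.828
outer loop
vertex 2.346 -3.642 -1.671
vertex 1.872 -4.043 -1.306
vertex 1.789 -3.328 -1.338
endloop
endfacet
facet normal 0.462 0.885 -0.061
outer loop
vertex 2.346 -3.642 -1.671
vertex 1.789 -3.328 -1.338
vertex 2.988 -3.837 0.366
endloop
endfacet
facet normal -0.552 -0.101 -0.827
outer loop
vertex 1.789 -3.328 -1.338
vertex 1.872 -4.043 -1.306
vertex 1.316 -3.73 -0.973
endloop
endfacet
facet normal -0.328 0.817 0.475
outer loop
vertex 1.789 -3.328 -1.338
vertex 1.316 -3.73 -0.973
vertex 2.988 -3.837 0.366
endloop
endfacet
facet normal -0.553 -0.101 -0.827
outer loop
vertex 1.316 -3.73 -0.973
vertex 1.872 -4.043 -1.306
vertex 1.399 -4.444 -0.941
endloop
endfacet
facet normal -0.626 -0.038 0.779
outer loop
vertex 1.316 -3.73 -0.973
vertex 1.399 -4.444 -0.941
vertex 2.988 -3.837 0.366
endloop
endfacet
facet normal -0.552 -0.102 -0.828
outer loop
vertex 1.399 -4.444 -0.941
vertex 1.872 -4.043 -1.306
vertex 1.955 -4.757 -1.273
endloop
endfacet
facet normal -0.136 -0.825 0.549
outer loop
vertex 1.399 -4.444 -0.941
vertex 1.955 -4.757 -1.273
vertex 2.988 -3.837 0.366
endloop
endfacet
facet normal -0.551 -0.102 -0.828
outer loop
vertex 1.955 -4.757 -1.273
vertex 1.872 -4.043 -1.306
vertex 2.429 -4.356 -1.638
endloop
endfacet
facet normal 0.652 -0.758 0.014
outer loop
vertex 1.955 -4.757 -1.273
vertex 2.429 -4.356 -1.638
vertex 2.988 -3.837 0.366
endloop
endfacet
facet normal -0.551 -0.102 -0.828
outer loop
vertex 2.429 -4.356 -1.638
vertex 1.872 -4.043 -1.306
vertex 2.346 -3.642 -1.671
endloop
endfacet
facet normal 0.952 0.097 -0.291
outer loop
vertex 2.429 -4.356 -1.638
vertex 2.346 -3.642 -1.671
vertex 2.988 -3.837 0.366
endloop
endfacet

endsolid


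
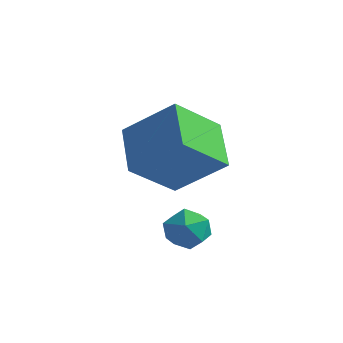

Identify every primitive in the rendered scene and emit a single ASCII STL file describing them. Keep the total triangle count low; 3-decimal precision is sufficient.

solid 
facet normal -0.485 0.569 0.664
outer loop
vertex -1.945 -1.598 -2.7
vertex -2.538 -2.009 -2.781
vertex -2.045 -2.178 -2.276
endloop
endfacet
facet normal 0.214 0.552 0.806
outer loop
vertex -1.945 -1.598 -2.7
vertex -2.045 -2.178 -2.276
vertex -1.388 -2.036 -2.548
endloop
endfacet
facet normal 0.561 0.794 0.232
outer loop
vertex -1.945 -1.598 -2.7
vertex -1.388 -2.036 -2.548
vertex -1.474 -1.779 -3.221
endloop
endfacet
facet normal 0.077 0.961 -0.265
outer loop
vertex -1.945 -1.598 -2.7
vertex -1.474 -1.779 -3.221
vertex -2.185 -1.762 -3.365
endloop
endfacet
facet normal -0.570 0.822 0.003
outer loop
vertex -1.945 -1.598 -2.7
vertex -2.185 -1.762 -3.365
vertex -2.538 -2.009 -2.781
endloop
endfacet
facet normal 0.403 -0.129 0.906
outer loop
vertex -1.388 -2.036 -2.548
vertex -2.045 -2.178 -2.276
vertex -1.635 -2.718 -2.535
endloop
endfacet
facet normal -0.729 -0.102 0.677
outer loop
vertex -2.045 -2.178 -2.276
vertex -2.538 -2.009 -2.781
vertex -2.346 -2.701 -2.679
endloop
endfacet
facet normal -0.866 0.306 -0.394
outer loop
vertex -2.538 -2.009 -2.781
vertex -2.185 -1.762 -3.365
vertex -2.432 -2.444 -3.352
endloop
endfacet
facet normal 0.180 0.533 -0.827
outer loop
vertex -2.185 -1.762 -3.365
vertex -1.474 -1.779 -3.221
vertex -1.775 -2.302 -3.624
endloop
endfacet
facet normal 0.964 0.264 -0.022
outer loop
vertex -1.474 -1.779 -3.221
vertex -1.388 -2.036 -2.548
vertex -1.282 -2.471 -3.119
endloop
endfacet
facet normal -0.077 -0.961 0.265
outer loop
vertex -1.875 -2.882 -3.2
vertex -1.635 -2.718 -2.535
vertex -2.346 -2.701 -2.679
endloop
endfacet
facet normal -0.561 -0.794 -0.232
outer loop
vertex -1.875 -2.882 -3.2
vertex -2.346 -2.701 -2.679
vertex -2.432 -2.444 -3.352
endloop
endfacet
facet normal -0.214 -0.552 -0.806
outer loop
vertex -1.875 -2.882 -3.2
vertex -2.432 -2.444 -3.352
vertex -1.775 -2.302 -3.624
endloop
endfacet
facet normal 0.485 -0.569 -0.664
outer loop
vertex -1.875 -2.882 -3.2
vertex -1.775 -2.302 -3.624
vertex -1.282 -2.471 -3.119
endloop
endfacet
facet normal 0.570 -0.822 -0.003
outer loop
vertex -1.875 -2.882 -3.2
vertex -1.282 -2.471 -3.119
vertex -1.635 -2.718 -2.535
endloop
endfacet
facet normal -0.180 -0.533 0.827
outer loop
vertex -2.346 -2.701 -2.679
vertex -1.635 -2.718 -2.535
vertex -2.045 -2.178 -2.276
endloop
endfacet
facet normal -0.964 -0.264 0.022
outer loop
vertex -2.432 -2.444 -3.352
vertex -2.346 -2.701 -2.679
vertex -2.538 -2.009 -2.781
endloop
endfacet
facet normal -0.403 0.129 -0.906
outer loop
vertex -1.775 -2.302 -3.624
vertex -2.432 -2.444 -3.352
vertex -2.185 -1.762 -3.365
endloop
endfacet
facet normal 0.729 0.102 -0.677
outer loop
vertex -1.282 -2.471 -3.119
vertex -1.775 -2.302 -3.624
vertex -1.474 -1.779 -3.221
endloop
endfacet
facet normal 0.866 -0.306 0.394
outer loop
vertex -1.635 -2.718 -2.535
vertex -1.282 -2.471 -3.119
vertex -1.388 -2.036 -2.548
endloop
endfacet
facet normal -0.749 -0.226 -0.623
outer loop
vertex -4.416 -1.367 -1.891
vertex -5.449 -0.244 -1.055
vertex -3.864 0.005 -3.053
endloop
endfacet
facet normal 0.594 -0.646 -0.480
outer loop
vertex -2.411 0.444 -1.845
vertex -4.416 -1.367 -1.891
vertex -3.864 0.005 -3.053
endloop
endfacet
facet normal -0.749 -0.226 -0.623
outer loop
vertex -3.864 0.005 -3.053
vertex -5.449 -0.244 -1.055
vertex -4.898 1.128 -2.217
endloop
endfacet
facet normal 0.293 0.730 -0.618
outer loop
vertex -4.898 1.128 -2.217
vertex -2.411 0.444 -1.845
vertex -3.864 0.005 -3.053
endloop
endfacet
facet normal -0.293 -0.730 0.618
outer loop
vertex -4.416 -1.367 -1.891
vertex -3.996 0.195 0.153
vertex -5.449 -0.244 -1.055
endloop
endfacet
facet normal 0.594 -0.645 -0.480
outer loop
vertex -2.962 -0.928 -0.683
vertex -4.416 -1.367 -1.891
vertex -2.411 0.444 -1.845
endloop
endfacet
facet normal -0.293 -0.730 0.618
outer loop
vertex -2.962 -0.928 -0.683
vertex -3.996 0.195 0.153
vertex -4.416 -1.367 -1.891
endloop
endfacet
facet normal -0.594 0.645 0.480
outer loop
vertex -5.449 -0.244 -1.055
vertex -3.996 0.195 0.153
vertex -4.898 1.128 -2.217
endloop
endfacet
facet normal 0.293 0.730 -0.618
outer loop
vertex -3.444 1.567 -1.009
vertex -2.411 0.444 -1.845
vertex -4.898 1.128 -2.217
endloop
endfacet
facet normal -0.594 0.646 0.480
outer loop
vertex -4.898 1.128 -2.217
vertex -3.996 0.195 0.153
vertex -3.444 1.567 -1.009
endloop
endfacet
facet normal 0.749 0.226 0.622
outer loop
vertex -3.444 1.567 -1.009
vertex -2.962 -0.928 -0.683
vertex -2.411 0.444 -1.845
endloop
endfacet
facet normal 0.749 0.226 0.623
outer loop
vertex -3.996 0.195 0.153
vertex -2.962 -0.928 -0.683
vertex -3.444 1.567 -1.009
endloop
endfacet

endsolid


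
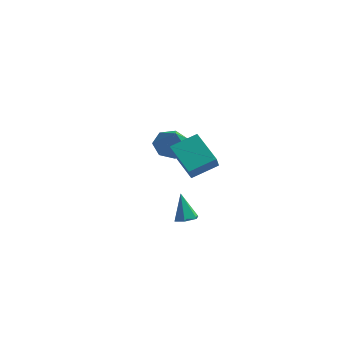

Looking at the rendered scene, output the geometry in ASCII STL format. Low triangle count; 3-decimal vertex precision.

solid 
facet normal -0.698 0.607 0.380
outer loop
vertex 1.053 1.212 1.602
vertex 2.291 2.266 2.192
vertex 1.028 1.738 0.716
endloop
endfacet
facet normal -0.716 -0.609 -0.341
outer loop
vertex 2.549 0.414 -0.112
vertex 1.053 1.212 1.602
vertex 1.028 1.738 0.716
endloop
endfacet
facet normal -0.698 0.607 0.380
outer loop
vertex 1.028 1.738 0.716
vertex 2.291 2.266 2.192
vertex 2.266 2.791 1.307
endloop
endfacet
facet normal -0.024 0.510 -0.860
outer loop
vertex 2.266 2.791 1.307
vertex 2.549 0.414 -0.112
vertex 1.028 1.738 0.716
endloop
endfacet
facet normal 0.024 -0.510 0.860
outer loop
vertex 1.053 1.212 1.602
vertex 3.812 0.942 1.364
vertex 2.291 2.266 2.192
endloop
endfacet
facet normal -0.716 -0.609 -0.341
outer loop
vertex 2.574 -0.111 0.773
vertex 1.053 1.212 1.602
vertex 2.549 0.414 -0.112
endloop
endfacet
facet normal 0.024 -0.511 0.859
outer loop
vertex 2.574 -0.111 0.773
vertex 3.812 0.942 1.364
vertex 1.053 1.212 1.602
endloop
endfacet
facet normal 0.716 0.609 0.341
outer loop
vertex 2.291 2.266 2.192
vertex 3.812 0.942 1.364
vertex 2.266 2.791 1.307
endloop
endfacet
facet normal -0.025 0.510 -0.860
outer loop
vertex 3.787 1.468 0.478
vertex 2.549 0.414 -0.112
vertex 2.266 2.791 1.307
endloop
endfacet
facet normal 0.716 0.609 0.341
outer loop
vertex 2.266 2.791 1.307
vertex 3.812 0.942 1.364
vertex 3.787 1.468 0.478
endloop
endfacet
facet normal 0.698 -0.607 -0.380
outer loop
vertex 3.787 1.468 0.478
vertex 2.574 -0.111 0.773
vertex 2.549 0.414 -0.112
endloop
endfacet
facet normal 0.698 -0.607 -0.380
outer loop
vertex 3.812 0.942 1.364
vertex 2.574 -0.111 0.773
vertex 3.787 1.468 0.478
endloop
endfacet
facet normal -0.288 0.438 -0.852
outer loop
vertex 1.28 3.856 -0.582
vertex 0.262 3.887 -0.222
vertex 1.041 4.626 -0.105
endloop
endfacet
facet normal 0.951 0.119 0.284
outer loop
vertex 1.28 3.856 -0.582
vertex 1.041 4.626 -0.105
vertex 0.798 3.073 1.362
endloop
endfacet
facet normal -0.288 0.438 -0.852
outer loop
vertex 1.041 4.626 -0.105
vertex 0.262 3.887 -0.222
vertex 0.216 4.84 0.284
endloop
endfacet
facet normal 0.467 0.568 0.678
outer loop
vertex 1.041 4.626 -0.105
vertex 0.216 4.84 0.284
vertex 0.798 3.073 1.362
endloop
endfacet
facet normal -0.287 0.438 -0.852
outer loop
vertex 0.216 4.84 0.284
vertex 0.262 3.887 -0.222
vertex -0.575 4.337 0.292
endloop
endfacet
facet normal -0.268 0.436 0.859
outer loop
vertex 0.216 4.84 0.284
vertex -0.575 4.337 0.292
vertex 0.798 3.073 1.362
endloop
endfacet
facet normal -0.288 0.438 -0.852
outer loop
vertex -0.575 4.337 0.292
vertex 0.262 3.887 -0.222
vertex -0.735 3.494 -0.087
endloop
endfacet
facet normal -0.701 -0.177 0.690
outer loop
vertex -0.575 4.337 0.292
vertex -0.735 3.494 -0.087
vertex 0.798 3.073 1.362
endloop
endfacet
facet normal -0.288 0.437 -0.852
outer loop
vertex -0.735 3.494 -0.087
vertex 0.262 3.887 -0.222
vertex -0.144 2.948 -0.567
endloop
endfacet
facet normal -0.505 -0.810 0.299
outer loop
vertex -0.735 3.494 -0.087
vertex -0.144 2.948 -0.567
vertex 0.798 3.073 1.362
endloop
endfacet
facet normal -0.288 0.438 -0.852
outer loop
vertex -0.144 2.948 -0.567
vertex 0.262 3.887 -0.222
vertex 0.753 3.109 -0.788
endloop
endfacet
facet normal 0.172 -0.985 -0.020
outer loop
vertex -0.144 2.948 -0.567
vertex 0.753 3.109 -0.788
vertex 0.798 3.073 1.362
endloop
endfacet
facet normal -0.288 0.438 -0.852
outer loop
vertex 0.753 3.109 -0.788
vertex 0.262 3.887 -0.222
vertex 1.28 3.856 -0.582
endloop
endfacet
facet normal 0.820 -0.571 -0.027
outer loop
vertex 0.753 3.109 -0.788
vertex 1.28 3.856 -0.582
vertex 0.798 3.073 1.362
endloop
endfacet
facet normal 0.302 -0.346 -0.888
outer loop
vertex 4.063 -3.179 -0.251
vertex 3.562 -3.639 -0.242
vertex 3.456 -3.026 -0.517
endloop
endfacet
facet normal 0.216 0.974 0.068
outer loop
vertex 4.063 -3.179 -0.251
vertex 3.456 -3.026 -0.517
vertex 3.058 -3.061 1.242
endloop
endfacet
facet normal 0.302 -0.346 -0.888
outer loop
vertex 3.456 -3.026 -0.517
vertex 3.562 -3.639 -0.242
vertex 2.955 -3.486 -0.508
endloop
endfacet
facet normal -0.671 0.728 -0.137
outer loop
vertex 3.456 -3.026 -0.517
vertex 2.955 -3.486 -0.508
vertex 3.058 -3.061 1.242
endloop
endfacet
facet normal 0.302 -0.346 -0.888
outer loop
vertex 2.955 -3.486 -0.508
vertex 3.562 -3.639 -0.242
vertex 3.062 -4.099 -0.233
endloop
endfacet
facet normal -0.987 -0.132 0.090
outer loop
vertex 2.955 -3.486 -0.508
vertex 3.062 -4.099 -0.233
vertex 3.058 -3.061 1.242
endloop
endfacet
facet normal 0.302 -0.346 -0.888
outer loop
vertex 3.062 -4.099 -0.233
vertex 3.562 -3.639 -0.242
vertex 3.668 -4.252 0.033
endloop
endfacet
facet normal -0.417 -0.744 0.522
outer loop
vertex 3.062 -4.099 -0.233
vertex 3.668 -4.252 0.033
vertex 3.058 -3.061 1.242
endloop
endfacet
facet normal 0.302 -0.346 -0.888
outer loop
vertex 3.668 -4.252 0.033
vertex 3.562 -3.639 -0.242
vertex 4.169 -3.792 0.024
endloop
endfacet
facet normal 0.471 -0.498 0.728
outer loop
vertex 3.668 -4.252 0.033
vertex 4.169 -3.792 0.024
vertex 3.058 -3.061 1.242
endloop
endfacet
facet normal 0.302 -0.346 -0.888
outer loop
vertex 4.169 -3.792 0.024
vertex 3.562 -3.639 -0.242
vertex 4.063 -3.179 -0.251
endloop
endfacet
facet normal 0.787 0.361 0.501
outer loop
vertex 4.169 -3.792 0.024
vertex 4.063 -3.179 -0.251
vertex 3.058 -3.061 1.242
endloop
endfacet

endsolid


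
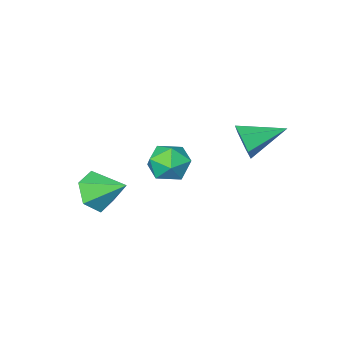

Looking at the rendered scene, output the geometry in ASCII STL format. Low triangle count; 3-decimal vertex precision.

solid 
facet normal 0.888 -0.348 -0.300
outer loop
vertex -1.93 0.433 0.687
vertex -2.237 0.159 0.096
vertex -1.977 0.83 0.088
endloop
endfacet
facet normal 0.092 0.833 0.545
outer loop
vertex -1.93 0.433 0.687
vertex -1.977 0.83 0.088
vertex -3.623 0.701 0.564
endloop
endfacet
facet normal 0.888 -0.348 -0.300
outer loop
vertex -1.977 0.83 0.088
vertex -2.237 0.159 0.096
vertex -2.284 0.555 -0.503
endloop
endfacet
facet normal -0.171 0.924 -0.341
outer loop
vertex -1.977 0.83 0.088
vertex -2.284 0.555 -0.503
vertex -3.623 0.701 0.564
endloop
endfacet
facet normal 0.888 -0.348 -0.300
outer loop
vertex -2.284 0.555 -0.503
vertex -2.237 0.159 0.096
vertex -2.544 -0.116 -0.494
endloop
endfacet
facet normal -0.593 0.219 -0.775
outer loop
vertex -2.284 0.555 -0.503
vertex -2.544 -0.116 -0.494
vertex -3.623 0.701 0.564
endloop
endfacet
facet normal 0.888 -0.348 -0.300
outer loop
vertex -2.544 -0.116 -0.494
vertex -2.237 0.159 0.096
vertex -2.497 -0.513 0.105
endloop
endfacet
facet normal -0.752 -0.575 -0.322
outer loop
vertex -2.544 -0.116 -0.494
vertex -2.497 -0.513 0.105
vertex -3.623 0.701 0.564
endloop
endfacet
facet normal 0.888 -0.348 -0.300
outer loop
vertex -2.497 -0.513 0.105
vertex -2.237 0.159 0.096
vertex -2.19 -0.238 0.695
endloop
endfacet
facet normal -0.488 -0.666 0.564
outer loop
vertex -2.497 -0.513 0.105
vertex -2.19 -0.238 0.695
vertex -3.623 0.701 0.564
endloop
endfacet
facet normal 0.888 -0.348 -0.300
outer loop
vertex -2.19 -0.238 0.695
vertex -2.237 0.159 0.096
vertex -1.93 0.433 0.687
endloop
endfacet
facet normal -0.066 0.038 0.997
outer loop
vertex -2.19 -0.238 0.695
vertex -1.93 0.433 0.687
vertex -3.623 0.701 0.564
endloop
endfacet
facet normal 0.558 0.382 0.737
outer loop
vertex -1.36 -2.828 -2.568
vertex -1.75 -3.382 -1.985
vertex -1.008 -3.635 -2.416
endloop
endfacet
facet normal 0.903 0.415 0.112
outer loop
vertex -1.36 -2.828 -2.568
vertex -1.008 -3.635 -2.416
vertex -1.051 -3.317 -3.25
endloop
endfacet
facet normal 0.503 0.794 -0.342
outer loop
vertex -1.36 -2.828 -2.568
vertex -1.051 -3.317 -3.25
vertex -1.819 -2.867 -3.334
endloop
endfacet
facet normal -0.088 0.996 0.002
outer loop
vertex -1.36 -2.828 -2.568
vertex -1.819 -2.867 -3.334
vertex -2.251 -2.907 -2.553
endloop
endfacet
facet normal -0.055 0.742 0.668
outer loop
vertex -1.36 -2.828 -2.568
vertex -2.251 -2.907 -2.553
vertex -1.75 -3.382 -1.985
endloop
endfacet
facet normal 0.958 -0.249 -0.144
outer loop
vertex -1.051 -3.317 -3.25
vertex -1.008 -3.635 -2.416
vertex -1.249 -4.173 -3.087
endloop
endfacet
facet normal 0.400 -0.301 0.866
outer loop
vertex -1.008 -3.635 -2.416
vertex -1.75 -3.382 -1.985
vertex -1.681 -4.213 -2.306
endloop
endfacet
facet normal -0.591 0.281 0.756
outer loop
vertex -1.75 -3.382 -1.985
vertex -2.251 -2.907 -2.553
vertex -2.449 -3.763 -2.39
endloop
endfacet
facet normal -0.647 0.691 -0.322
outer loop
vertex -2.251 -2.907 -2.553
vertex -1.819 -2.867 -3.334
vertex -2.492 -3.445 -3.224
endloop
endfacet
facet normal 0.310 0.365 -0.878
outer loop
vertex -1.819 -2.867 -3.334
vertex -1.051 -3.317 -3.25
vertex -1.75 -3.698 -3.655
endloop
endfacet
facet normal 0.088 -0.996 -0.002
outer loop
vertex -2.14 -4.252 -3.072
vertex -1.249 -4.173 -3.087
vertex -1.681 -4.213 -2.306
endloop
endfacet
facet normal -0.503 -0.794 0.342
outer loop
vertex -2.14 -4.252 -3.072
vertex -1.681 -4.213 -2.306
vertex -2.449 -3.763 -2.39
endloop
endfacet
facet normal -0.903 -0.415 -0.112
outer loop
vertex -2.14 -4.252 -3.072
vertex -2.449 -3.763 -2.39
vertex -2.492 -3.445 -3.224
endloop
endfacet
facet normal -0.558 -0.382 -0.737
outer loop
vertex -2.14 -4.252 -3.072
vertex -2.492 -3.445 -3.224
vertex -1.75 -3.698 -3.655
endloop
endfacet
facet normal 0.055 -0.742 -0.668
outer loop
vertex -2.14 -4.252 -3.072
vertex -1.75 -3.698 -3.655
vertex -1.249 -4.173 -3.087
endloop
endfacet
facet normal 0.647 -0.691 0.322
outer loop
vertex -1.681 -4.213 -2.306
vertex -1.249 -4.173 -3.087
vertex -1.008 -3.635 -2.416
endloop
endfacet
facet normal -0.310 -0.365 0.878
outer loop
vertex -2.449 -3.763 -2.39
vertex -1.681 -4.213 -2.306
vertex -1.75 -3.382 -1.985
endloop
endfacet
facet normal -0.958 0.249 0.144
outer loop
vertex -2.492 -3.445 -3.224
vertex -2.449 -3.763 -2.39
vertex -2.251 -2.907 -2.553
endloop
endfacet
facet normal -0.400 0.301 -0.866
outer loop
vertex -1.75 -3.698 -3.655
vertex -2.492 -3.445 -3.224
vertex -1.819 -2.867 -3.334
endloop
endfacet
facet normal 0.591 -0.281 -0.756
outer loop
vertex -1.249 -4.173 -3.087
vertex -1.75 -3.698 -3.655
vertex -1.051 -3.317 -3.25
endloop
endfacet
facet normal 0.390 -0.760 -0.519
outer loop
vertex 1.415 -4.378 -3.164
vertex 0.783 -4.271 -3.796
vertex 1.563 -3.827 -3.86
endloop
endfacet
facet normal 0.613 0.551 0.566
outer loop
vertex 1.415 -4.378 -3.164
vertex 1.563 -3.827 -3.86
vertex 0.217 -3.169 -3.044
endloop
endfacet
facet normal 0.390 -0.761 -0.519
outer loop
vertex 1.563 -3.827 -3.86
vertex 0.783 -4.271 -3.796
vertex 0.932 -3.72 -4.492
endloop
endfacet
facet normal 0.340 0.922 -0.183
outer loop
vertex 1.563 -3.827 -3.86
vertex 0.932 -3.72 -4.492
vertex 0.217 -3.169 -3.044
endloop
endfacet
facet normal 0.390 -0.761 -0.519
outer loop
vertex 0.932 -3.72 -4.492
vertex 0.783 -4.271 -3.796
vertex 0.152 -4.164 -4.428
endloop
endfacet
facet normal -0.458 0.732 -0.505
outer loop
vertex 0.932 -3.72 -4.492
vertex 0.152 -4.164 -4.428
vertex 0.217 -3.169 -3.044
endloop
endfacet
facet normal 0.391 -0.760 -0.519
outer loop
vertex 0.152 -4.164 -4.428
vertex 0.783 -4.271 -3.796
vertex 0.003 -4.715 -3.733
endloop
endfacet
facet normal -0.983 0.170 -0.076
outer loop
vertex 0.152 -4.164 -4.428
vertex 0.003 -4.715 -3.733
vertex 0.217 -3.169 -3.044
endloop
endfacet
facet normal 0.391 -0.761 -0.518
outer loop
vertex 0.003 -4.715 -3.733
vertex 0.783 -4.271 -3.796
vertex 0.634 -4.822 -3.1
endloop
endfacet
facet normal -0.710 -0.202 0.674
outer loop
vertex 0.003 -4.715 -3.733
vertex 0.634 -4.822 -3.1
vertex 0.217 -3.169 -3.044
endloop
endfacet
facet normal 0.390 -0.761 -0.519
outer loop
vertex 0.634 -4.822 -3.1
vertex 0.783 -4.271 -3.796
vertex 1.415 -4.378 -3.164
endloop
endfacet
facet normal 0.088 -0.012 0.996
outer loop
vertex 0.634 -4.822 -3.1
vertex 1.415 -4.378 -3.164
vertex 0.217 -3.169 -3.044
endloop
endfacet

endsolid


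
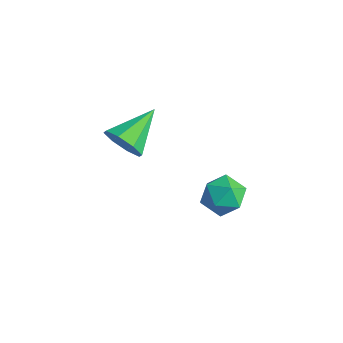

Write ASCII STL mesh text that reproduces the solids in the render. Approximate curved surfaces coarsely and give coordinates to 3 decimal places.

solid 
facet normal 0.138 -0.898 -0.418
outer loop
vertex -3.164 -4.34 -3.095
vertex -3.592 -4.683 -2.499
vertex -3.77 -4.372 -3.226
endloop
endfacet
facet normal 0.099 0.758 -0.644
outer loop
vertex -3.164 -4.34 -3.095
vertex -3.77 -4.372 -3.226
vertex -3.828 -3.137 -1.781
endloop
endfacet
facet normal 0.137 -0.898 -0.418
outer loop
vertex -3.77 -4.372 -3.226
vertex -3.592 -4.683 -2.499
vertex -4.271 -4.586 -2.93
endloop
endfacet
facet normal -0.580 0.608 -0.543
outer loop
vertex -3.77 -4.372 -3.226
vertex -4.271 -4.586 -2.93
vertex -3.828 -3.137 -1.781
endloop
endfacet
facet normal 0.136 -0.899 -0.417
outer loop
vertex -4.271 -4.586 -2.93
vertex -3.592 -4.683 -2.499
vertex -4.375 -4.856 -2.382
endloop
endfacet
facet normal -0.950 0.312 -0.027
outer loop
vertex -4.271 -4.586 -2.93
vertex -4.375 -4.856 -2.382
vertex -3.828 -3.137 -1.781
endloop
endfacet
facet normal 0.136 -0.899 -0.417
outer loop
vertex -4.375 -4.856 -2.382
vertex -3.592 -4.683 -2.499
vertex -4.02 -5.025 -1.902
endloop
endfacet
facet normal -0.796 0.042 0.604
outer loop
vertex -4.375 -4.856 -2.382
vertex -4.02 -5.025 -1.902
vertex -3.828 -3.137 -1.781
endloop
endfacet
facet normal 0.137 -0.899 -0.417
outer loop
vertex -4.02 -5.025 -1.902
vertex -3.592 -4.683 -2.499
vertex -3.415 -4.993 -1.772
endloop
endfacet
facet normal -0.208 -0.042 0.977
outer loop
vertex -4.02 -5.025 -1.902
vertex -3.415 -4.993 -1.772
vertex -3.828 -3.137 -1.781
endloop
endfacet
facet normal 0.137 -0.899 -0.417
outer loop
vertex -3.415 -4.993 -1.772
vertex -3.592 -4.683 -2.499
vertex -2.913 -4.779 -2.068
endloop
endfacet
facet normal 0.470 0.109 0.876
outer loop
vertex -3.415 -4.993 -1.772
vertex -2.913 -4.779 -2.068
vertex -3.828 -3.137 -1.781
endloop
endfacet
facet normal 0.138 -0.899 -0.417
outer loop
vertex -2.913 -4.779 -2.068
vertex -3.592 -4.683 -2.499
vertex -2.81 -4.509 -2.616
endloop
endfacet
facet normal 0.841 0.406 0.358
outer loop
vertex -2.913 -4.779 -2.068
vertex -2.81 -4.509 -2.616
vertex -3.828 -3.137 -1.781
endloop
endfacet
facet normal 0.137 -0.898 -0.418
outer loop
vertex -2.81 -4.509 -2.616
vertex -3.592 -4.683 -2.499
vertex -3.164 -4.34 -3.095
endloop
endfacet
facet normal 0.687 0.674 -0.270
outer loop
vertex -2.81 -4.509 -2.616
vertex -3.164 -4.34 -3.095
vertex -3.828 -3.137 -1.781
endloop
endfacet
facet normal 0.178 0.935 -0.308
outer loop
vertex 0.579 -3.269 -3.479
vertex -0.115 -3.019 -3.122
vertex 0.588 -3.014 -2.7
endloop
endfacet
facet normal 0.789 0.582 -0.200
outer loop
vertex 0.579 -3.269 -3.479
vertex 0.588 -3.014 -2.7
vertex 1.02 -3.675 -2.92
endloop
endfacet
facet normal 0.787 0.004 -0.618
outer loop
vertex 0.579 -3.269 -3.479
vertex 1.02 -3.675 -2.92
vertex 0.584 -4.089 -3.478
endloop
endfacet
facet normal 0.175 -0.000 -0.985
outer loop
vertex 0.579 -3.269 -3.479
vertex 0.584 -4.089 -3.478
vertex -0.118 -3.683 -3.603
endloop
endfacet
facet normal -0.201 0.575 -0.793
outer loop
vertex 0.579 -3.269 -3.479
vertex -0.118 -3.683 -3.603
vertex -0.115 -3.019 -3.122
endloop
endfacet
facet normal 0.799 0.362 0.481
outer loop
vertex 1.02 -3.675 -2.92
vertex 0.588 -3.014 -2.7
vertex 0.598 -3.677 -2.217
endloop
endfacet
facet normal -0.189 0.934 0.304
outer loop
vertex 0.588 -3.014 -2.7
vertex -0.115 -3.019 -3.122
vertex -0.104 -3.271 -2.342
endloop
endfacet
facet normal -0.803 0.352 -0.481
outer loop
vertex -0.115 -3.019 -3.122
vertex -0.118 -3.683 -3.603
vertex -0.54 -3.685 -2.9
endloop
endfacet
facet normal -0.194 -0.580 -0.791
outer loop
vertex -0.118 -3.683 -3.603
vertex 0.584 -4.089 -3.478
vertex -0.108 -4.346 -3.12
endloop
endfacet
facet normal 0.796 -0.573 -0.196
outer loop
vertex 0.584 -4.089 -3.478
vertex 1.02 -3.675 -2.92
vertex 0.595 -4.341 -2.698
endloop
endfacet
facet normal -0.175 0.000 0.985
outer loop
vertex -0.099 -4.091 -2.341
vertex 0.598 -3.677 -2.217
vertex -0.104 -3.271 -2.342
endloop
endfacet
facet normal -0.787 -0.004 0.618
outer loop
vertex -0.099 -4.091 -2.341
vertex -0.104 -3.271 -2.342
vertex -0.54 -3.685 -2.9
endloop
endfacet
facet normal -0.789 -0.582 0.200
outer loop
vertex -0.099 -4.091 -2.341
vertex -0.54 -3.685 -2.9
vertex -0.108 -4.346 -3.12
endloop
endfacet
facet normal -0.178 -0.935 0.308
outer loop
vertex -0.099 -4.091 -2.341
vertex -0.108 -4.346 -3.12
vertex 0.595 -4.341 -2.698
endloop
endfacet
facet normal 0.201 -0.575 0.793
outer loop
vertex -0.099 -4.091 -2.341
vertex 0.595 -4.341 -2.698
vertex 0.598 -3.677 -2.217
endloop
endfacet
facet normal 0.194 0.580 0.791
outer loop
vertex -0.104 -3.271 -2.342
vertex 0.598 -3.677 -2.217
vertex 0.588 -3.014 -2.7
endloop
endfacet
facet normal -0.796 0.573 0.196
outer loop
vertex -0.54 -3.685 -2.9
vertex -0.104 -3.271 -2.342
vertex -0.115 -3.019 -3.122
endloop
endfacet
facet normal -0.799 -0.362 -0.481
outer loop
vertex -0.108 -4.346 -3.12
vertex -0.54 -3.685 -2.9
vertex -0.118 -3.683 -3.603
endloop
endfacet
facet normal 0.189 -0.934 -0.304
outer loop
vertex 0.595 -4.341 -2.698
vertex -0.108 -4.346 -3.12
vertex 0.584 -4.089 -3.478
endloop
endfacet
facet normal 0.803 -0.352 0.481
outer loop
vertex 0.598 -3.677 -2.217
vertex 0.595 -4.341 -2.698
vertex 1.02 -3.675 -2.92
endloop
endfacet

endsolid


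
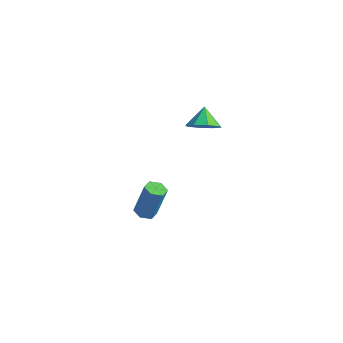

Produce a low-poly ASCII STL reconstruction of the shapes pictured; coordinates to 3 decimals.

solid 
facet normal 0.459 -0.600 -0.655
outer loop
vertex 0.065 1.979 4.01
vertex -0.539 2.309 3.284
vertex 0.349 2.591 3.648
endloop
endfacet
facet normal 0.383 0.332 0.862
outer loop
vertex 0.065 1.979 4.01
vertex 0.349 2.591 3.648
vertex -1.121 3.071 4.116
endloop
endfacet
facet normal 0.459 -0.601 -0.654
outer loop
vertex 0.349 2.591 3.648
vertex -0.539 2.309 3.284
vertex 0.113 3.037 3.073
endloop
endfacet
facet normal 0.404 0.796 0.452
outer loop
vertex 0.349 2.591 3.648
vertex 0.113 3.037 3.073
vertex -1.121 3.071 4.116
endloop
endfacet
facet normal 0.459 -0.601 -0.655
outer loop
vertex 0.113 3.037 3.073
vertex -0.539 2.309 3.284
vertex -0.505 3.057 2.622
endloop
endfacet
facet normal 0.030 1.000 0.003
outer loop
vertex 0.113 3.037 3.073
vertex -0.505 3.057 2.622
vertex -1.121 3.071 4.116
endloop
endfacet
facet normal 0.459 -0.600 -0.655
outer loop
vertex -0.505 3.057 2.622
vertex -0.539 2.309 3.284
vertex -1.142 2.639 2.559
endloop
endfacet
facet normal -0.520 0.825 -0.222
outer loop
vertex -0.505 3.057 2.622
vertex -1.142 2.639 2.559
vertex -1.121 3.071 4.116
endloop
endfacet
facet normal 0.460 -0.600 -0.655
outer loop
vertex -1.142 2.639 2.559
vertex -0.539 2.309 3.284
vertex -1.426 2.027 2.92
endloop
endfacet
facet normal -0.923 0.374 -0.091
outer loop
vertex -1.142 2.639 2.559
vertex -1.426 2.027 2.92
vertex -1.121 3.071 4.116
endloop
endfacet
facet normal 0.460 -0.600 -0.655
outer loop
vertex -1.426 2.027 2.92
vertex -0.539 2.309 3.284
vertex -1.19 1.58 3.495
endloop
endfacet
facet normal -0.944 -0.089 0.318
outer loop
vertex -1.426 2.027 2.92
vertex -1.19 1.58 3.495
vertex -1.121 3.071 4.116
endloop
endfacet
facet normal 0.460 -0.600 -0.655
outer loop
vertex -1.19 1.58 3.495
vertex -0.539 2.309 3.284
vertex -0.572 1.56 3.947
endloop
endfacet
facet normal -0.571 -0.293 0.767
outer loop
vertex -1.19 1.58 3.495
vertex -0.572 1.56 3.947
vertex -1.121 3.071 4.116
endloop
endfacet
facet normal 0.459 -0.600 -0.655
outer loop
vertex -0.572 1.56 3.947
vertex -0.539 2.309 3.284
vertex 0.065 1.979 4.01
endloop
endfacet
facet normal -0.020 -0.118 0.993
outer loop
vertex -0.572 1.56 3.947
vertex 0.065 1.979 4.01
vertex -1.121 3.071 4.116
endloop
endfacet
facet normal -0.174 -0.239 -0.955
outer loop
vertex -2.691 0.92 -5.021
vertex -3.156 0.464 -4.822
vertex -3.341 1.106 -4.949
endloop
endfacet
facet normal 0.236 0.932 -0.276
outer loop
vertex -2.691 0.92 -5.021
vertex -3.341 1.106 -4.949
vertex -2.319 1.431 -2.976
endloop
endfacet
facet normal 0.236 0.932 -0.276
outer loop
vertex -2.319 1.431 -2.976
vertex -3.341 1.106 -4.949
vertex -2.969 1.617 -2.905
endloop
endfacet
facet normal 0.173 0.239 0.955
outer loop
vertex -2.319 1.431 -2.976
vertex -2.969 1.617 -2.905
vertex -2.784 0.976 -2.778
endloop
endfacet
facet normal -0.173 -0.239 -0.955
outer loop
vertex -3.341 1.106 -4.949
vertex -3.156 0.464 -4.822
vertex -3.806 0.651 -4.751
endloop
endfacet
facet normal -0.709 0.704 -0.047
outer loop
vertex -3.341 1.106 -4.949
vertex -3.806 0.651 -4.751
vertex -2.969 1.617 -2.905
endloop
endfacet
facet normal -0.709 0.704 -0.047
outer loop
vertex -2.969 1.617 -2.905
vertex -3.806 0.651 -4.751
vertex -3.434 1.162 -2.706
endloop
endfacet
facet normal 0.174 0.240 0.955
outer loop
vertex -2.969 1.617 -2.905
vertex -3.434 1.162 -2.706
vertex -2.784 0.976 -2.778
endloop
endfacet
facet normal -0.173 -0.239 -0.955
outer loop
vertex -3.806 0.651 -4.751
vertex -3.156 0.464 -4.822
vertex -3.621 0.009 -4.624
endloop
endfacet
facet normal -0.946 -0.227 0.229
outer loop
vertex -3.806 0.651 -4.751
vertex -3.621 0.009 -4.624
vertex -3.434 1.162 -2.706
endloop
endfacet
facet normal -0.946 -0.227 0.229
outer loop
vertex -3.434 1.162 -2.706
vertex -3.621 0.009 -4.624
vertex -3.249 0.52 -2.579
endloop
endfacet
facet normal 0.174 0.239 0.955
outer loop
vertex -3.434 1.162 -2.706
vertex -3.249 0.52 -2.579
vertex -2.784 0.976 -2.778
endloop
endfacet
facet normal -0.173 -0.239 -0.955
outer loop
vertex -3.621 0.009 -4.624
vertex -3.156 0.464 -4.822
vertex -2.971 -0.177 -4.695
endloop
endfacet
facet normal -0.236 -0.932 0.276
outer loop
vertex -3.621 0.009 -4.624
vertex -2.971 -0.177 -4.695
vertex -3.249 0.52 -2.579
endloop
endfacet
facet normal -0.236 -0.932 0.276
outer loop
vertex -3.249 0.52 -2.579
vertex -2.971 -0.177 -4.695
vertex -2.599 0.334 -2.651
endloop
endfacet
facet normal 0.174 0.239 0.955
outer loop
vertex -3.249 0.52 -2.579
vertex -2.599 0.334 -2.651
vertex -2.784 0.976 -2.778
endloop
endfacet
facet normal -0.174 -0.240 -0.955
outer loop
vertex -2.971 -0.177 -4.695
vertex -3.156 0.464 -4.822
vertex -2.506 0.278 -4.894
endloop
endfacet
facet normal 0.709 -0.704 0.047
outer loop
vertex -2.971 -0.177 -4.695
vertex -2.506 0.278 -4.894
vertex -2.599 0.334 -2.651
endloop
endfacet
facet normal 0.709 -0.704 0.047
outer loop
vertex -2.599 0.334 -2.651
vertex -2.506 0.278 -4.894
vertex -2.134 0.789 -2.849
endloop
endfacet
facet normal 0.173 0.239 0.955
outer loop
vertex -2.599 0.334 -2.651
vertex -2.134 0.789 -2.849
vertex -2.784 0.976 -2.778
endloop
endfacet
facet normal -0.174 -0.239 -0.955
outer loop
vertex -2.506 0.278 -4.894
vertex -3.156 0.464 -4.822
vertex -2.691 0.92 -5.021
endloop
endfacet
facet normal 0.946 0.227 -0.229
outer loop
vertex -2.506 0.278 -4.894
vertex -2.691 0.92 -5.021
vertex -2.134 0.789 -2.849
endloop
endfacet
facet normal 0.946 0.227 -0.229
outer loop
vertex -2.134 0.789 -2.849
vertex -2.691 0.92 -5.021
vertex -2.319 1.431 -2.976
endloop
endfacet
facet normal 0.173 0.239 0.955
outer loop
vertex -2.134 0.789 -2.849
vertex -2.319 1.431 -2.976
vertex -2.784 0.976 -2.778
endloop
endfacet

endsolid
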